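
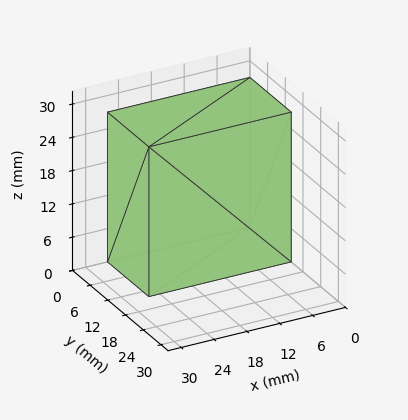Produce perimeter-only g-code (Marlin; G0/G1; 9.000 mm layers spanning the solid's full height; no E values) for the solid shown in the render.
Reading the render: the shape is a rectangular box, roughly 26 × 14 mm footprint and 27 mm tall (dimensions read to the nearest mm from the axis ticks). For the g-code, the solid's height is divided into equal slices at the stated Δz and each level perimeter traced with G1 moves after a G0 lift.

; perimeter-only toolpath
G21 ; units = mm
G90 ; absolute positioning
G28 ; home
; layer 1
G0 Z9.000
G0 X0.000 Y0.000
G1 X26.000 Y0.000
G1 X26.000 Y14.000
G1 X0.000 Y14.000
G1 X0.000 Y0.000
; layer 2
G0 Z18.000
G0 X0.000 Y0.000
G1 X26.000 Y0.000
G1 X26.000 Y14.000
G1 X0.000 Y14.000
G1 X0.000 Y0.000
; layer 3
G0 Z27.000
G0 X0.000 Y0.000
G1 X26.000 Y0.000
G1 X26.000 Y14.000
G1 X0.000 Y14.000
G1 X0.000 Y0.000
M2 ; end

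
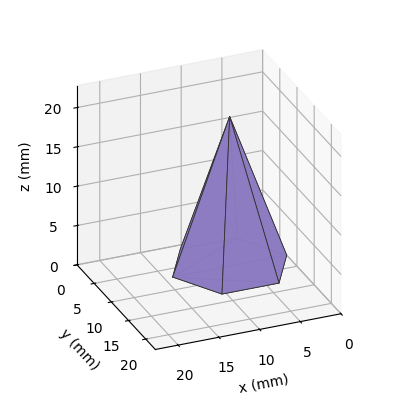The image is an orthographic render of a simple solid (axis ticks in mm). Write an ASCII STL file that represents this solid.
Reading the render: the shape is a regular 6-sided pyramid, base circumscribed radius ≈ 7 mm, apex at z ≈ 19 mm (dimensions read to the nearest mm from the axis ticks). For the STL, each face is triangulated and given an outward normal.

solid part
  facet normal 0.0000 0.0000 -1.0000
    outer loop
      vertex 3.50 13.06 0.00
      vertex 10.50 13.06 0.00
      vertex 14.00 7.00 0.00
    endloop
  endfacet
  facet normal 0.0000 0.0000 -1.0000
    outer loop
      vertex 0.00 7.00 0.00
      vertex 3.50 13.06 0.00
      vertex 14.00 7.00 0.00
    endloop
  endfacet
  facet normal 0.0000 0.0000 -1.0000
    outer loop
      vertex 3.50 0.94 0.00
      vertex 0.00 7.00 0.00
      vertex 14.00 7.00 0.00
    endloop
  endfacet
  facet normal 0.0000 0.0000 -1.0000
    outer loop
      vertex 10.50 0.94 0.00
      vertex 3.50 0.94 0.00
      vertex 14.00 7.00 0.00
    endloop
  endfacet
  facet normal 0.8250 0.4765 0.3039
    outer loop
      vertex 14.00 7.00 0.00
      vertex 10.50 13.06 0.00
      vertex 7.00 7.00 19.00
    endloop
  endfacet
  facet normal 0.0000 0.9527 0.3039
    outer loop
      vertex 10.50 13.06 0.00
      vertex 3.50 13.06 0.00
      vertex 7.00 7.00 19.00
    endloop
  endfacet
  facet normal -0.8250 0.4765 0.3039
    outer loop
      vertex 3.50 13.06 0.00
      vertex 0.00 7.00 0.00
      vertex 7.00 7.00 19.00
    endloop
  endfacet
  facet normal -0.8250 -0.4765 0.3039
    outer loop
      vertex 0.00 7.00 0.00
      vertex 3.50 0.94 0.00
      vertex 7.00 7.00 19.00
    endloop
  endfacet
  facet normal 0.0000 -0.9527 0.3039
    outer loop
      vertex 3.50 0.94 0.00
      vertex 10.50 0.94 0.00
      vertex 7.00 7.00 19.00
    endloop
  endfacet
  facet normal 0.8250 -0.4765 0.3039
    outer loop
      vertex 10.50 0.94 0.00
      vertex 14.00 7.00 0.00
      vertex 7.00 7.00 19.00
    endloop
  endfacet
endsolid part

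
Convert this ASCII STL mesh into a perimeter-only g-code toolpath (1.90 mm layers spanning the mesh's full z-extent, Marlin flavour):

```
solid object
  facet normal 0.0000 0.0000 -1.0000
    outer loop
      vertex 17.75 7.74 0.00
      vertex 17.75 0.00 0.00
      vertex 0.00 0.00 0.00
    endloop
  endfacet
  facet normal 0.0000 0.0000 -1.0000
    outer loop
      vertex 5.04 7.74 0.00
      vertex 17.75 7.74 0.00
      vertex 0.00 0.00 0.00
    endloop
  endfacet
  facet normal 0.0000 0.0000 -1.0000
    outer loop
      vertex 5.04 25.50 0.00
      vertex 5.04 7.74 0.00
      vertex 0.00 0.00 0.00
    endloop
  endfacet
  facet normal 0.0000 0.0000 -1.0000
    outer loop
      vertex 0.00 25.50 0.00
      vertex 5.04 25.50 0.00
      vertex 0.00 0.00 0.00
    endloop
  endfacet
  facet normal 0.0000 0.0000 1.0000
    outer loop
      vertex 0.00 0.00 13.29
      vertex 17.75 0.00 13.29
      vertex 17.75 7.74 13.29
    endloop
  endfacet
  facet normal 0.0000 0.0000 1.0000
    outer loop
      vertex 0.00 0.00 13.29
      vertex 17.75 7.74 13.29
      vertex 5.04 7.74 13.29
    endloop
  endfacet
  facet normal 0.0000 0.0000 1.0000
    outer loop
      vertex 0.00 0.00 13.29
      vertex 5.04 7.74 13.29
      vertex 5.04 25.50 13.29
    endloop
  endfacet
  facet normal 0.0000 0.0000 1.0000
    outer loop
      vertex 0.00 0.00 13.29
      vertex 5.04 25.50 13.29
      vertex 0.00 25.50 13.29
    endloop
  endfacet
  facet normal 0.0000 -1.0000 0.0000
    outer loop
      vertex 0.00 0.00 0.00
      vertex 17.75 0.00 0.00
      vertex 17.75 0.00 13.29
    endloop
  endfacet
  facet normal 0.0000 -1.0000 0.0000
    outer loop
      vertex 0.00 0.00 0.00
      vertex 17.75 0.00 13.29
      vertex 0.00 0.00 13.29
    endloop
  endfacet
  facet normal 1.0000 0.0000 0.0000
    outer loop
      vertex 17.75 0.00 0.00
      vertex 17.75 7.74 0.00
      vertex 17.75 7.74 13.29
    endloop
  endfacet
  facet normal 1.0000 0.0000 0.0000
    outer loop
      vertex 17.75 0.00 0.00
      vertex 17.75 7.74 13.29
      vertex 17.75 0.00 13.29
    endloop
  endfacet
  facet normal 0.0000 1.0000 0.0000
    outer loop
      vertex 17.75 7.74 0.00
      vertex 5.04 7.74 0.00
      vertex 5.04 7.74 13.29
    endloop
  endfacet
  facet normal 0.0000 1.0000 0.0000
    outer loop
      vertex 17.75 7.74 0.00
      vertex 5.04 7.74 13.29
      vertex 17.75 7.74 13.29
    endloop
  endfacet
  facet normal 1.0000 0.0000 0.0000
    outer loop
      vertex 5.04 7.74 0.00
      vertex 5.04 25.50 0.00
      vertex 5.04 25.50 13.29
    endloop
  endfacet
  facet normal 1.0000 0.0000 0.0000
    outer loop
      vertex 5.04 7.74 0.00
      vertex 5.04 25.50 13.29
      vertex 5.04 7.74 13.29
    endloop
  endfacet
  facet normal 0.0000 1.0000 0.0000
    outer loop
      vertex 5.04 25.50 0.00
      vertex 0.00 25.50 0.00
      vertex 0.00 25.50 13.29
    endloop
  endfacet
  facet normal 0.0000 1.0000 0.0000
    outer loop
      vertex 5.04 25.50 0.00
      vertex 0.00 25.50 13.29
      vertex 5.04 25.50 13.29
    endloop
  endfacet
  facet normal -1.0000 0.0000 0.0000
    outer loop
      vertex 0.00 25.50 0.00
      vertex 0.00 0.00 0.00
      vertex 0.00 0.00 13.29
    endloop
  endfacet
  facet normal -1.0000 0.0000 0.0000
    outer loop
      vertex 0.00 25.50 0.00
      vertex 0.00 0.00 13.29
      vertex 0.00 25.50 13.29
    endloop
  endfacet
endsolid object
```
; perimeter-only toolpath
G21 ; units = mm
G90 ; absolute positioning
G28 ; home
; layer 1
G0 Z1.90
G0 X0.00 Y0.00
G1 X17.75 Y0.00
G1 X17.75 Y7.74
G1 X5.04 Y7.74
G1 X5.04 Y25.50
G1 X0.00 Y25.50
G1 X0.00 Y0.00
; layer 2
G0 Z3.80
G0 X0.00 Y0.00
G1 X17.75 Y0.00
G1 X17.75 Y7.74
G1 X5.04 Y7.74
G1 X5.04 Y25.50
G1 X0.00 Y25.50
G1 X0.00 Y0.00
; layer 3
G0 Z5.70
G0 X0.00 Y0.00
G1 X17.75 Y0.00
G1 X17.75 Y7.74
G1 X5.04 Y7.74
G1 X5.04 Y25.50
G1 X0.00 Y25.50
G1 X0.00 Y0.00
; layer 4
G0 Z7.59
G0 X0.00 Y0.00
G1 X17.75 Y0.00
G1 X17.75 Y7.74
G1 X5.04 Y7.74
G1 X5.04 Y25.50
G1 X0.00 Y25.50
G1 X0.00 Y0.00
; layer 5
G0 Z9.49
G0 X0.00 Y0.00
G1 X17.75 Y0.00
G1 X17.75 Y7.74
G1 X5.04 Y7.74
G1 X5.04 Y25.50
G1 X0.00 Y25.50
G1 X0.00 Y0.00
; layer 6
G0 Z11.39
G0 X0.00 Y0.00
G1 X17.75 Y0.00
G1 X17.75 Y7.74
G1 X5.04 Y7.74
G1 X5.04 Y25.50
G1 X0.00 Y25.50
G1 X0.00 Y0.00
; layer 7
G0 Z13.29
G0 X0.00 Y0.00
G1 X17.75 Y0.00
G1 X17.75 Y7.74
G1 X5.04 Y7.74
G1 X5.04 Y25.50
G1 X0.00 Y25.50
G1 X0.00 Y0.00
M2 ; end

The solid is an L-shaped prism: outer 17.8 × 25.5 mm, arm thicknesses ≈ 7.74 mm (horizontal) and 5.04 mm (vertical), extruded 13.3 mm in z. Slicing at Δz = 1.90 mm — 7 equal slices spanning the solid's height, so layer i sits at z = i·h/7 — gives 7 non-empty perimeters. Each is a 6-segment closed polygon; G0 lifts to the layer z and rapids to the start vertex, then G1 traces the edges.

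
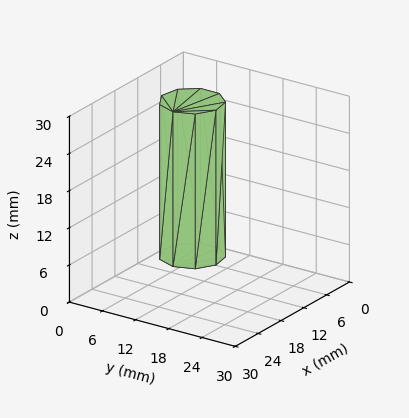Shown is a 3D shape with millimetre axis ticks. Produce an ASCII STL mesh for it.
Reading the render: the shape is a regular 9-sided prism (a cylinder approximated with 9 flat sides), circumscribed radius ≈ 5 mm, height ≈ 25 mm (dimensions read to the nearest mm from the axis ticks). For the STL, each face is triangulated and given an outward normal.

solid part
  facet normal 0.0000 0.0000 -1.0000
    outer loop
      vertex 5.868 9.924 0.000
      vertex 8.830 8.214 0.000
      vertex 10.000 5.000 0.000
    endloop
  endfacet
  facet normal 0.0000 0.0000 -1.0000
    outer loop
      vertex 2.500 9.330 0.000
      vertex 5.868 9.924 0.000
      vertex 10.000 5.000 0.000
    endloop
  endfacet
  facet normal 0.0000 0.0000 -1.0000
    outer loop
      vertex 0.302 6.710 0.000
      vertex 2.500 9.330 0.000
      vertex 10.000 5.000 0.000
    endloop
  endfacet
  facet normal 0.0000 0.0000 -1.0000
    outer loop
      vertex 0.302 3.290 0.000
      vertex 0.302 6.710 0.000
      vertex 10.000 5.000 0.000
    endloop
  endfacet
  facet normal 0.0000 0.0000 -1.0000
    outer loop
      vertex 2.500 0.670 0.000
      vertex 0.302 3.290 0.000
      vertex 10.000 5.000 0.000
    endloop
  endfacet
  facet normal 0.0000 0.0000 -1.0000
    outer loop
      vertex 5.868 0.076 0.000
      vertex 2.500 0.670 0.000
      vertex 10.000 5.000 0.000
    endloop
  endfacet
  facet normal 0.0000 0.0000 -1.0000
    outer loop
      vertex 8.830 1.786 0.000
      vertex 5.868 0.076 0.000
      vertex 10.000 5.000 0.000
    endloop
  endfacet
  facet normal 0.0000 0.0000 1.0000
    outer loop
      vertex 10.000 5.000 25.000
      vertex 8.830 8.214 25.000
      vertex 5.868 9.924 25.000
    endloop
  endfacet
  facet normal 0.0000 0.0000 1.0000
    outer loop
      vertex 10.000 5.000 25.000
      vertex 5.868 9.924 25.000
      vertex 2.500 9.330 25.000
    endloop
  endfacet
  facet normal 0.0000 0.0000 1.0000
    outer loop
      vertex 10.000 5.000 25.000
      vertex 2.500 9.330 25.000
      vertex 0.302 6.710 25.000
    endloop
  endfacet
  facet normal 0.0000 0.0000 1.0000
    outer loop
      vertex 10.000 5.000 25.000
      vertex 0.302 6.710 25.000
      vertex 0.302 3.290 25.000
    endloop
  endfacet
  facet normal 0.0000 0.0000 1.0000
    outer loop
      vertex 10.000 5.000 25.000
      vertex 0.302 3.290 25.000
      vertex 2.500 0.670 25.000
    endloop
  endfacet
  facet normal 0.0000 0.0000 1.0000
    outer loop
      vertex 10.000 5.000 25.000
      vertex 2.500 0.670 25.000
      vertex 5.868 0.076 25.000
    endloop
  endfacet
  facet normal 0.0000 0.0000 1.0000
    outer loop
      vertex 10.000 5.000 25.000
      vertex 5.868 0.076 25.000
      vertex 8.830 1.786 25.000
    endloop
  endfacet
  facet normal 0.9397 0.3421 0.0000
    outer loop
      vertex 10.000 5.000 0.000
      vertex 8.830 8.214 0.000
      vertex 8.830 8.214 25.000
    endloop
  endfacet
  facet normal 0.9397 0.3421 0.0000
    outer loop
      vertex 10.000 5.000 0.000
      vertex 8.830 8.214 25.000
      vertex 10.000 5.000 25.000
    endloop
  endfacet
  facet normal 0.5000 0.8660 0.0000
    outer loop
      vertex 8.830 8.214 0.000
      vertex 5.868 9.924 0.000
      vertex 5.868 9.924 25.000
    endloop
  endfacet
  facet normal 0.5000 0.8660 0.0000
    outer loop
      vertex 8.830 8.214 0.000
      vertex 5.868 9.924 25.000
      vertex 8.830 8.214 25.000
    endloop
  endfacet
  facet normal -0.1737 0.9848 0.0000
    outer loop
      vertex 5.868 9.924 0.000
      vertex 2.500 9.330 0.000
      vertex 2.500 9.330 25.000
    endloop
  endfacet
  facet normal -0.1737 0.9848 0.0000
    outer loop
      vertex 5.868 9.924 0.000
      vertex 2.500 9.330 25.000
      vertex 5.868 9.924 25.000
    endloop
  endfacet
  facet normal -0.7661 0.6427 0.0000
    outer loop
      vertex 2.500 9.330 0.000
      vertex 0.302 6.710 0.000
      vertex 0.302 6.710 25.000
    endloop
  endfacet
  facet normal -0.7661 0.6427 0.0000
    outer loop
      vertex 2.500 9.330 0.000
      vertex 0.302 6.710 25.000
      vertex 2.500 9.330 25.000
    endloop
  endfacet
  facet normal -1.0000 0.0000 0.0000
    outer loop
      vertex 0.302 6.710 0.000
      vertex 0.302 3.290 0.000
      vertex 0.302 3.290 25.000
    endloop
  endfacet
  facet normal -1.0000 0.0000 0.0000
    outer loop
      vertex 0.302 6.710 0.000
      vertex 0.302 3.290 25.000
      vertex 0.302 6.710 25.000
    endloop
  endfacet
  facet normal -0.7661 -0.6427 0.0000
    outer loop
      vertex 0.302 3.290 0.000
      vertex 2.500 0.670 0.000
      vertex 2.500 0.670 25.000
    endloop
  endfacet
  facet normal -0.7661 -0.6427 0.0000
    outer loop
      vertex 0.302 3.290 0.000
      vertex 2.500 0.670 25.000
      vertex 0.302 3.290 25.000
    endloop
  endfacet
  facet normal -0.1737 -0.9848 0.0000
    outer loop
      vertex 2.500 0.670 0.000
      vertex 5.868 0.076 0.000
      vertex 5.868 0.076 25.000
    endloop
  endfacet
  facet normal -0.1737 -0.9848 0.0000
    outer loop
      vertex 2.500 0.670 0.000
      vertex 5.868 0.076 25.000
      vertex 2.500 0.670 25.000
    endloop
  endfacet
  facet normal 0.5000 -0.8660 0.0000
    outer loop
      vertex 5.868 0.076 0.000
      vertex 8.830 1.786 0.000
      vertex 8.830 1.786 25.000
    endloop
  endfacet
  facet normal 0.5000 -0.8660 0.0000
    outer loop
      vertex 5.868 0.076 0.000
      vertex 8.830 1.786 25.000
      vertex 5.868 0.076 25.000
    endloop
  endfacet
  facet normal 0.9397 -0.3421 0.0000
    outer loop
      vertex 8.830 1.786 0.000
      vertex 10.000 5.000 0.000
      vertex 10.000 5.000 25.000
    endloop
  endfacet
  facet normal 0.9397 -0.3421 0.0000
    outer loop
      vertex 8.830 1.786 0.000
      vertex 10.000 5.000 25.000
      vertex 8.830 1.786 25.000
    endloop
  endfacet
endsolid part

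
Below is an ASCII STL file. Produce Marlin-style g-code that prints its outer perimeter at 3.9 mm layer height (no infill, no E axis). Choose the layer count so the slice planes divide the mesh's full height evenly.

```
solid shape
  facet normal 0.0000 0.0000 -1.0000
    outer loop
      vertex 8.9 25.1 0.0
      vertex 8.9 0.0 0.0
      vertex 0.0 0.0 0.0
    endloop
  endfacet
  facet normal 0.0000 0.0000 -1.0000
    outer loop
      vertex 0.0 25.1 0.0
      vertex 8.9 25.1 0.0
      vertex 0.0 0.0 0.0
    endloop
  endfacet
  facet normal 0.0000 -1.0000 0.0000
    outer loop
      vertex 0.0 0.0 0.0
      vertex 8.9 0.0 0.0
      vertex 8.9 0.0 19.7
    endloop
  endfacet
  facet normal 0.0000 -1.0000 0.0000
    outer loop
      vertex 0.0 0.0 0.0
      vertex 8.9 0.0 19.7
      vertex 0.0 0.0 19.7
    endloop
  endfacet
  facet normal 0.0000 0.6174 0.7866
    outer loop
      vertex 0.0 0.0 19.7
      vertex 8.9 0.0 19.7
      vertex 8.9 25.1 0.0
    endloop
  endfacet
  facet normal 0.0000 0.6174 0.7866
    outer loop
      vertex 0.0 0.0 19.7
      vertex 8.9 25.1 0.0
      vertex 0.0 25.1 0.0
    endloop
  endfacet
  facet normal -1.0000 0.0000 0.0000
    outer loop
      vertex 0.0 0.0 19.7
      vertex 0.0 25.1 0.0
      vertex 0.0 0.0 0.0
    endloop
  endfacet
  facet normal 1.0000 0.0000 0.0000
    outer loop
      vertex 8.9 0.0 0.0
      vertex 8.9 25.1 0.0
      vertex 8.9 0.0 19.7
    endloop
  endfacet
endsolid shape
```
; perimeter-only toolpath
G21 ; units = mm
G90 ; absolute positioning
G28 ; home
; layer 1
G0 Z3.9
G0 X0.0 Y0.0
G1 X8.9 Y0.0
G1 X8.9 Y20.1
G1 X0.0 Y20.1
G1 X0.0 Y0.0
; layer 2
G0 Z7.9
G0 X0.0 Y0.0
G1 X8.9 Y0.0
G1 X8.9 Y15.1
G1 X0.0 Y15.1
G1 X0.0 Y0.0
; layer 3
G0 Z11.8
G0 X0.0 Y0.0
G1 X8.9 Y0.0
G1 X8.9 Y10.0
G1 X0.0 Y10.0
G1 X0.0 Y0.0
; layer 4
G0 Z15.8
G0 X0.0 Y0.0
G1 X8.9 Y0.0
G1 X8.9 Y5.0
G1 X0.0 Y5.0
G1 X0.0 Y0.0
M2 ; end

The solid is a wedge (ramp): 8.9 × 25.1 mm base, rising to 19.7 mm along the y=0 edge and sloping linearly to z=0 at y=25.1. Slicing at Δz = 3.9 mm — 5 equal slices spanning the solid's height, so layer i sits at z = i·h/5 — gives 4 non-empty perimeters. Each is a 4-segment closed polygon; G0 lifts to the layer z and rapids to the start vertex, then G1 traces the edges. The cross-section shrinks linearly with z (the slice at the apex is degenerate and omitted).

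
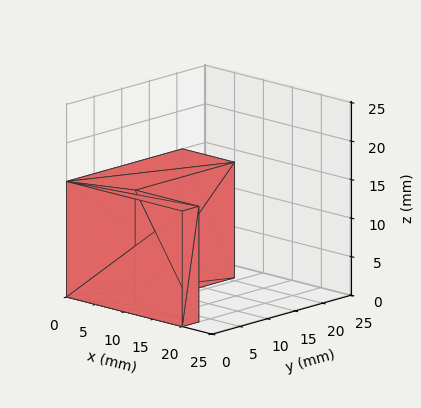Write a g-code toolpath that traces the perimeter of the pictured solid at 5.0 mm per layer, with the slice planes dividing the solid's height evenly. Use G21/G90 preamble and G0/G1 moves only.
Reading the render: the shape is an L-shaped prism: outer 20 × 21 mm, arm thicknesses ≈ 3 mm (horizontal) and 9 mm (vertical), extruded 15 mm in z (dimensions read to the nearest mm from the axis ticks). For the g-code, the solid's height is divided into equal slices at the stated Δz and each level perimeter traced with G1 moves after a G0 lift.

; perimeter-only toolpath
G21 ; units = mm
G90 ; absolute positioning
G28 ; home
; layer 1
G0 Z5.0
G0 X0.0 Y0.0
G1 X20.0 Y0.0
G1 X20.0 Y3.0
G1 X9.0 Y3.0
G1 X9.0 Y21.0
G1 X0.0 Y21.0
G1 X0.0 Y0.0
; layer 2
G0 Z10.0
G0 X0.0 Y0.0
G1 X20.0 Y0.0
G1 X20.0 Y3.0
G1 X9.0 Y3.0
G1 X9.0 Y21.0
G1 X0.0 Y21.0
G1 X0.0 Y0.0
; layer 3
G0 Z15.0
G0 X0.0 Y0.0
G1 X20.0 Y0.0
G1 X20.0 Y3.0
G1 X9.0 Y3.0
G1 X9.0 Y21.0
G1 X0.0 Y21.0
G1 X0.0 Y0.0
M2 ; end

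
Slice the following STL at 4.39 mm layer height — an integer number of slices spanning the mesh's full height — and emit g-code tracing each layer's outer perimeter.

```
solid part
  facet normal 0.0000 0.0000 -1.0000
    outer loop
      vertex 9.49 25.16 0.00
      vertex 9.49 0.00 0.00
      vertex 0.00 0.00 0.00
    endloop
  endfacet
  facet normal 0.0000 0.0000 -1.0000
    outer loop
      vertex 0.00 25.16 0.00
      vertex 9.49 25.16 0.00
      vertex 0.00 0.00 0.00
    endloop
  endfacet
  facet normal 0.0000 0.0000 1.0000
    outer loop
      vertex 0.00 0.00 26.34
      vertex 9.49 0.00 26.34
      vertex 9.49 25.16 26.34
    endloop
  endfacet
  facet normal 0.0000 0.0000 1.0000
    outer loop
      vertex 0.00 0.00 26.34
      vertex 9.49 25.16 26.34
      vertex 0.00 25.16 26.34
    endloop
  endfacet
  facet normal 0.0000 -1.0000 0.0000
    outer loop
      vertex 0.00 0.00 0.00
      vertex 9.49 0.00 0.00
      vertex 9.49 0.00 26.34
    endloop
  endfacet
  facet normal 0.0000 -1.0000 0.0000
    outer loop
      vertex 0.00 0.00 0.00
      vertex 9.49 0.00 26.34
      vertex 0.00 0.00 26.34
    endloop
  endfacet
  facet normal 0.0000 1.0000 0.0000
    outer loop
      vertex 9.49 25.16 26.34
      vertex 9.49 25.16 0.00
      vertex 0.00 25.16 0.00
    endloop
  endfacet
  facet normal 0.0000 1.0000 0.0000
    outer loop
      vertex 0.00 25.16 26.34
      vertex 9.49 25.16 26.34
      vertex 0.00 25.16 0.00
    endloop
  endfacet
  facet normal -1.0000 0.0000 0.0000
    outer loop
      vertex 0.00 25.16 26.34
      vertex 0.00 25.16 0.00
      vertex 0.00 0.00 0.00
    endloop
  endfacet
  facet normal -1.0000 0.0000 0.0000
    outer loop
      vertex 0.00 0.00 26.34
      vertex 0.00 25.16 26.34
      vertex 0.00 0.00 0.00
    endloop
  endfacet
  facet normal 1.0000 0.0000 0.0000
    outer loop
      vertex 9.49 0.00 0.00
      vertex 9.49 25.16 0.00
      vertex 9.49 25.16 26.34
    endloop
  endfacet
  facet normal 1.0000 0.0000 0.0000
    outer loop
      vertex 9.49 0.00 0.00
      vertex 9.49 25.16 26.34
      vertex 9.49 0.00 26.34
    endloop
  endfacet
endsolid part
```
; perimeter-only toolpath
G21 ; units = mm
G90 ; absolute positioning
G28 ; home
; layer 1
G0 Z4.39
G0 X0.00 Y0.00
G1 X9.49 Y0.00
G1 X9.49 Y25.16
G1 X0.00 Y25.16
G1 X0.00 Y0.00
; layer 2
G0 Z8.78
G0 X0.00 Y0.00
G1 X9.49 Y0.00
G1 X9.49 Y25.16
G1 X0.00 Y25.16
G1 X0.00 Y0.00
; layer 3
G0 Z13.17
G0 X0.00 Y0.00
G1 X9.49 Y0.00
G1 X9.49 Y25.16
G1 X0.00 Y25.16
G1 X0.00 Y0.00
; layer 4
G0 Z17.56
G0 X0.00 Y0.00
G1 X9.49 Y0.00
G1 X9.49 Y25.16
G1 X0.00 Y25.16
G1 X0.00 Y0.00
; layer 5
G0 Z21.95
G0 X0.00 Y0.00
G1 X9.49 Y0.00
G1 X9.49 Y25.16
G1 X0.00 Y25.16
G1 X0.00 Y0.00
; layer 6
G0 Z26.34
G0 X0.00 Y0.00
G1 X9.49 Y0.00
G1 X9.49 Y25.16
G1 X0.00 Y25.16
G1 X0.00 Y0.00
M2 ; end

The solid is a rectangular box, roughly 9.49 × 25.2 mm footprint and 26.3 mm tall. Slicing at Δz = 4.39 mm — 6 equal slices spanning the solid's height, so layer i sits at z = i·h/6 — gives 6 non-empty perimeters. Each is a 4-segment closed polygon; G0 lifts to the layer z and rapids to the start vertex, then G1 traces the edges.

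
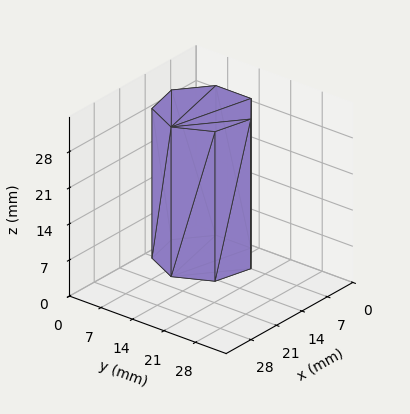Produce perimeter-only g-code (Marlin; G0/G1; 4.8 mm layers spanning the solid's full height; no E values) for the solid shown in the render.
Reading the render: the shape is a regular 7-sided prism (a cylinder approximated with 7 flat sides), circumscribed radius ≈ 9 mm, height ≈ 29 mm (dimensions read to the nearest mm from the axis ticks). For the g-code, the solid's height is divided into equal slices at the stated Δz and each level perimeter traced with G1 moves after a G0 lift.

; perimeter-only toolpath
G21 ; units = mm
G90 ; absolute positioning
G28 ; home
; layer 1
G0 Z4.8
G0 X18.0 Y9.0
G1 X14.6 Y16.0
G1 X7.0 Y17.8
G1 X0.9 Y12.9
G1 X0.9 Y5.1
G1 X7.0 Y0.2
G1 X14.6 Y2.0
G1 X18.0 Y9.0
; layer 2
G0 Z9.7
G0 X18.0 Y9.0
G1 X14.6 Y16.0
G1 X7.0 Y17.8
G1 X0.9 Y12.9
G1 X0.9 Y5.1
G1 X7.0 Y0.2
G1 X14.6 Y2.0
G1 X18.0 Y9.0
; layer 3
G0 Z14.5
G0 X18.0 Y9.0
G1 X14.6 Y16.0
G1 X7.0 Y17.8
G1 X0.9 Y12.9
G1 X0.9 Y5.1
G1 X7.0 Y0.2
G1 X14.6 Y2.0
G1 X18.0 Y9.0
; layer 4
G0 Z19.3
G0 X18.0 Y9.0
G1 X14.6 Y16.0
G1 X7.0 Y17.8
G1 X0.9 Y12.9
G1 X0.9 Y5.1
G1 X7.0 Y0.2
G1 X14.6 Y2.0
G1 X18.0 Y9.0
; layer 5
G0 Z24.2
G0 X18.0 Y9.0
G1 X14.6 Y16.0
G1 X7.0 Y17.8
G1 X0.9 Y12.9
G1 X0.9 Y5.1
G1 X7.0 Y0.2
G1 X14.6 Y2.0
G1 X18.0 Y9.0
; layer 6
G0 Z29.0
G0 X18.0 Y9.0
G1 X14.6 Y16.0
G1 X7.0 Y17.8
G1 X0.9 Y12.9
G1 X0.9 Y5.1
G1 X7.0 Y0.2
G1 X14.6 Y2.0
G1 X18.0 Y9.0
M2 ; end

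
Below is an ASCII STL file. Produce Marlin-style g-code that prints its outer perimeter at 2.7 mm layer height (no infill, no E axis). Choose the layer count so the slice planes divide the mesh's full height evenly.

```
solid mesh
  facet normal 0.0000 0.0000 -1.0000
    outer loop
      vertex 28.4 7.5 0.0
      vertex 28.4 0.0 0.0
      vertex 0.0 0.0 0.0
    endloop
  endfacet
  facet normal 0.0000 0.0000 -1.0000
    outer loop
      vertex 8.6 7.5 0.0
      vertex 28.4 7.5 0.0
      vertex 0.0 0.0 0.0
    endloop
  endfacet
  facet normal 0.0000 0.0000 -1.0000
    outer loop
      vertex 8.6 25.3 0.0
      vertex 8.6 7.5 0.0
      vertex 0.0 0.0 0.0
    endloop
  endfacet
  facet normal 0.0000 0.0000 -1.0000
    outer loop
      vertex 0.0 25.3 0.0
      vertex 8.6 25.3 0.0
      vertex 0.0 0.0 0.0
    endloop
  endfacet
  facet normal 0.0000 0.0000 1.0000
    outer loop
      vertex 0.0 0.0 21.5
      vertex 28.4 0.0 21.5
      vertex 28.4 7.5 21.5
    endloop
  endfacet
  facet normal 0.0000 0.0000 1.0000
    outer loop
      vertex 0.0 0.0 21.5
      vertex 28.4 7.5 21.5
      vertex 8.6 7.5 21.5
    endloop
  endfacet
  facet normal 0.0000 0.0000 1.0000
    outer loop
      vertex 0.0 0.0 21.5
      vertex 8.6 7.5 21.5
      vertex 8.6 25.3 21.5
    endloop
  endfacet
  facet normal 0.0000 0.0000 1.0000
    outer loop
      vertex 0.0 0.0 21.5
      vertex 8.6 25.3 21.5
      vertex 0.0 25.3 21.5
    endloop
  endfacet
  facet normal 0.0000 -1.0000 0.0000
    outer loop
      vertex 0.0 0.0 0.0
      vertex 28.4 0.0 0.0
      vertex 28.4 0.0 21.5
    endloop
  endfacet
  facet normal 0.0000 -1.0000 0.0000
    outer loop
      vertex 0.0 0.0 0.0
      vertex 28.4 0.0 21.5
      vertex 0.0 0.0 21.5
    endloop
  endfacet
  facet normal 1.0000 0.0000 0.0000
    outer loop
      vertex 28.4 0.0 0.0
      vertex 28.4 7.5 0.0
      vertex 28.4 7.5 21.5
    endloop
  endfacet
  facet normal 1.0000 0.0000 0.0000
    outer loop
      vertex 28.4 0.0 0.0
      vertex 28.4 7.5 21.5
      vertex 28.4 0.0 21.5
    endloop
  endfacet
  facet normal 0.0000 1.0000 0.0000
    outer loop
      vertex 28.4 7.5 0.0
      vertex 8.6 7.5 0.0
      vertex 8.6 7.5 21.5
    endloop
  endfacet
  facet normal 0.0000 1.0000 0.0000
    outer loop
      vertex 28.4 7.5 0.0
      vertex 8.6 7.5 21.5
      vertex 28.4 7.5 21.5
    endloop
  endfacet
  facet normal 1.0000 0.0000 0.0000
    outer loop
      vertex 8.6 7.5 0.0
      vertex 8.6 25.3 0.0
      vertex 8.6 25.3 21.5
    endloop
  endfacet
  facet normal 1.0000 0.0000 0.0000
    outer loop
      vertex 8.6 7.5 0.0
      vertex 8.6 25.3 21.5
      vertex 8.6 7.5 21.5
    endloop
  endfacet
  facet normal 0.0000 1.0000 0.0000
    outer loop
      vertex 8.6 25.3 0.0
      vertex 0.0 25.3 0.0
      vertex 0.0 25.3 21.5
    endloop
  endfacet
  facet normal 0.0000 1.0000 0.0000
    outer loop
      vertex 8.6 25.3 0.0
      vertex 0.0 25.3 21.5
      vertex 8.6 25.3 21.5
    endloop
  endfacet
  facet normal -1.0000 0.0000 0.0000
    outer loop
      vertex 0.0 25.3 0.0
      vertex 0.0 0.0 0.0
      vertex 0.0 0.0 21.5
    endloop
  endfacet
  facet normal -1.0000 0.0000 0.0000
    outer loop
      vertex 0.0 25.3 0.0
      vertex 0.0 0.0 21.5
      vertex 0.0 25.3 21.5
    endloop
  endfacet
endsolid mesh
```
; perimeter-only toolpath
G21 ; units = mm
G90 ; absolute positioning
G28 ; home
; layer 1
G0 Z2.7
G0 X0.0 Y0.0
G1 X28.4 Y0.0
G1 X28.4 Y7.5
G1 X8.6 Y7.5
G1 X8.6 Y25.3
G1 X0.0 Y25.3
G1 X0.0 Y0.0
; layer 2
G0 Z5.4
G0 X0.0 Y0.0
G1 X28.4 Y0.0
G1 X28.4 Y7.5
G1 X8.6 Y7.5
G1 X8.6 Y25.3
G1 X0.0 Y25.3
G1 X0.0 Y0.0
; layer 3
G0 Z8.1
G0 X0.0 Y0.0
G1 X28.4 Y0.0
G1 X28.4 Y7.5
G1 X8.6 Y7.5
G1 X8.6 Y25.3
G1 X0.0 Y25.3
G1 X0.0 Y0.0
; layer 4
G0 Z10.8
G0 X0.0 Y0.0
G1 X28.4 Y0.0
G1 X28.4 Y7.5
G1 X8.6 Y7.5
G1 X8.6 Y25.3
G1 X0.0 Y25.3
G1 X0.0 Y0.0
; layer 5
G0 Z13.4
G0 X0.0 Y0.0
G1 X28.4 Y0.0
G1 X28.4 Y7.5
G1 X8.6 Y7.5
G1 X8.6 Y25.3
G1 X0.0 Y25.3
G1 X0.0 Y0.0
; layer 6
G0 Z16.1
G0 X0.0 Y0.0
G1 X28.4 Y0.0
G1 X28.4 Y7.5
G1 X8.6 Y7.5
G1 X8.6 Y25.3
G1 X0.0 Y25.3
G1 X0.0 Y0.0
; layer 7
G0 Z18.8
G0 X0.0 Y0.0
G1 X28.4 Y0.0
G1 X28.4 Y7.5
G1 X8.6 Y7.5
G1 X8.6 Y25.3
G1 X0.0 Y25.3
G1 X0.0 Y0.0
; layer 8
G0 Z21.5
G0 X0.0 Y0.0
G1 X28.4 Y0.0
G1 X28.4 Y7.5
G1 X8.6 Y7.5
G1 X8.6 Y25.3
G1 X0.0 Y25.3
G1 X0.0 Y0.0
M2 ; end

The solid is an L-shaped prism: outer 28.4 × 25.3 mm, arm thicknesses ≈ 7.5 mm (horizontal) and 8.6 mm (vertical), extruded 21.5 mm in z. Slicing at Δz = 2.7 mm — 8 equal slices spanning the solid's height, so layer i sits at z = i·h/8 — gives 8 non-empty perimeters. Each is a 6-segment closed polygon; G0 lifts to the layer z and rapids to the start vertex, then G1 traces the edges.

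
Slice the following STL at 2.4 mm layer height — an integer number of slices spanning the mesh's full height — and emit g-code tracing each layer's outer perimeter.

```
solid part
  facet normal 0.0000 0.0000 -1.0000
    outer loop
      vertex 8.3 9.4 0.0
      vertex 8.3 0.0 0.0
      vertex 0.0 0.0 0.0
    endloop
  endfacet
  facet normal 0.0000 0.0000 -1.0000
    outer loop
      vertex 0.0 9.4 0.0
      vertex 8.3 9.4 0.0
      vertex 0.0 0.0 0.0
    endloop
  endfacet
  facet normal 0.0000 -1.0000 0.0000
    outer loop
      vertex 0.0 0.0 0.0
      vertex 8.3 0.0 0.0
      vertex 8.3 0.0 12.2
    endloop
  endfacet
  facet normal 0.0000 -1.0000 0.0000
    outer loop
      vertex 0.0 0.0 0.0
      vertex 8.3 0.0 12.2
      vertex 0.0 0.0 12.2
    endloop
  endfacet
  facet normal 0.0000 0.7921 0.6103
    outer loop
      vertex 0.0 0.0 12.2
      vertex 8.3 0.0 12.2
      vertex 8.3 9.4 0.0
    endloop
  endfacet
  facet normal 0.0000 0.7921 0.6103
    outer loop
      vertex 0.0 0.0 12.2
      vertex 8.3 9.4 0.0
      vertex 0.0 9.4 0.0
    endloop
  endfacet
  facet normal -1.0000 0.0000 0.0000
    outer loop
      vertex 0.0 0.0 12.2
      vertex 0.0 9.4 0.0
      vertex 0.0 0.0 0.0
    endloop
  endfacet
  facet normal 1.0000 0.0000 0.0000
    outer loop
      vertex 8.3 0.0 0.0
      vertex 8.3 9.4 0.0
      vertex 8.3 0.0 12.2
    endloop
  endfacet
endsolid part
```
; perimeter-only toolpath
G21 ; units = mm
G90 ; absolute positioning
G28 ; home
; layer 1
G0 Z2.4
G0 X0.0 Y0.0
G1 X8.3 Y0.0
G1 X8.3 Y7.5
G1 X0.0 Y7.5
G1 X0.0 Y0.0
; layer 2
G0 Z4.9
G0 X0.0 Y0.0
G1 X8.3 Y0.0
G1 X8.3 Y5.6
G1 X0.0 Y5.6
G1 X0.0 Y0.0
; layer 3
G0 Z7.3
G0 X0.0 Y0.0
G1 X8.3 Y0.0
G1 X8.3 Y3.8
G1 X0.0 Y3.8
G1 X0.0 Y0.0
; layer 4
G0 Z9.8
G0 X0.0 Y0.0
G1 X8.3 Y0.0
G1 X8.3 Y1.9
G1 X0.0 Y1.9
G1 X0.0 Y0.0
M2 ; end

The solid is a wedge (ramp): 8.3 × 9.4 mm base, rising to 12.2 mm along the y=0 edge and sloping linearly to z=0 at y=9.4. Slicing at Δz = 2.4 mm — 5 equal slices spanning the solid's height, so layer i sits at z = i·h/5 — gives 4 non-empty perimeters. Each is a 4-segment closed polygon; G0 lifts to the layer z and rapids to the start vertex, then G1 traces the edges. The cross-section shrinks linearly with z (the slice at the apex is degenerate and omitted).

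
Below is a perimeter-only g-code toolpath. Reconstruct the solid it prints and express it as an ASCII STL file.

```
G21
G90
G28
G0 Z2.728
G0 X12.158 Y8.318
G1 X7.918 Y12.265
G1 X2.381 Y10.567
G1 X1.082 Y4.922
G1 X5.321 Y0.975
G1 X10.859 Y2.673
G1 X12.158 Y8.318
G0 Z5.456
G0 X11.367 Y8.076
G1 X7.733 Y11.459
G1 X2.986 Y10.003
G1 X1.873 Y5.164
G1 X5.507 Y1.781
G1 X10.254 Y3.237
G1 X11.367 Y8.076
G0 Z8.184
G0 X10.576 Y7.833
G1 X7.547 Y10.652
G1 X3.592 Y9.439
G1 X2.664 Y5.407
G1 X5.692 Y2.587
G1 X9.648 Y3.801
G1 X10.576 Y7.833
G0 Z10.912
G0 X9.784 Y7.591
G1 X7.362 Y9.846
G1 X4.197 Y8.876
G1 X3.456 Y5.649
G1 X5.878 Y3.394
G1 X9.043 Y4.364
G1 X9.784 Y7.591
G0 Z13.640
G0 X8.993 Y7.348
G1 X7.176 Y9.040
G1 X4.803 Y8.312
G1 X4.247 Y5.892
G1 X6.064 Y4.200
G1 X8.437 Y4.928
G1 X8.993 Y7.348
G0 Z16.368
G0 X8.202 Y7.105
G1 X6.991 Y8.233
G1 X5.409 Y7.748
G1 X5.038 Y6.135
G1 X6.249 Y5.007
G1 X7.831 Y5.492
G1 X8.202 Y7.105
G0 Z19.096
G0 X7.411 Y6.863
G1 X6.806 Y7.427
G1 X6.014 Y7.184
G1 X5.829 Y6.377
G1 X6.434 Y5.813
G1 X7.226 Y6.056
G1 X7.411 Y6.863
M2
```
solid part
  facet normal 0.0000 0.0000 -1.0000
    outer loop
      vertex 1.775 11.131 0.000
      vertex 8.104 13.072 0.000
      vertex 12.949 8.561 0.000
    endloop
  endfacet
  facet normal 0.0000 0.0000 -1.0000
    outer loop
      vertex 0.291 4.679 0.000
      vertex 1.775 11.131 0.000
      vertex 12.949 8.561 0.000
    endloop
  endfacet
  facet normal 0.0000 0.0000 -1.0000
    outer loop
      vertex 5.136 0.168 0.000
      vertex 0.291 4.679 0.000
      vertex 12.949 8.561 0.000
    endloop
  endfacet
  facet normal 0.0000 0.0000 -1.0000
    outer loop
      vertex 11.465 2.109 0.000
      vertex 5.136 0.168 0.000
      vertex 12.949 8.561 0.000
    endloop
  endfacet
  facet normal 0.6591 0.7079 0.2541
    outer loop
      vertex 12.949 8.561 0.000
      vertex 8.104 13.072 0.000
      vertex 6.620 6.620 21.824
    endloop
  endfacet
  facet normal -0.2836 0.9247 0.2541
    outer loop
      vertex 8.104 13.072 0.000
      vertex 1.775 11.131 0.000
      vertex 6.620 6.620 21.824
    endloop
  endfacet
  facet normal -0.9426 0.2168 0.2541
    outer loop
      vertex 1.775 11.131 0.000
      vertex 0.291 4.679 0.000
      vertex 6.620 6.620 21.824
    endloop
  endfacet
  facet normal -0.6591 -0.7079 0.2541
    outer loop
      vertex 0.291 4.679 0.000
      vertex 5.136 0.168 0.000
      vertex 6.620 6.620 21.824
    endloop
  endfacet
  facet normal 0.2836 -0.9247 0.2541
    outer loop
      vertex 5.136 0.168 0.000
      vertex 11.465 2.109 0.000
      vertex 6.620 6.620 21.824
    endloop
  endfacet
  facet normal 0.9426 -0.2168 0.2541
    outer loop
      vertex 11.465 2.109 0.000
      vertex 12.949 8.561 0.000
      vertex 6.620 6.620 21.824
    endloop
  endfacet
endsolid part

The G0 Z moves step by Δz≈2.728 mm. The G1 loops shrink linearly with z, so the solid tapers from its base footprint up to z≈21.8. Closing with a flat bottom cap and the tapered top and triangulating gives 10 facets — a regular 6-sided pyramid, base circumscribed radius ≈ 6.62 mm, apex at z ≈ 21.8 mm.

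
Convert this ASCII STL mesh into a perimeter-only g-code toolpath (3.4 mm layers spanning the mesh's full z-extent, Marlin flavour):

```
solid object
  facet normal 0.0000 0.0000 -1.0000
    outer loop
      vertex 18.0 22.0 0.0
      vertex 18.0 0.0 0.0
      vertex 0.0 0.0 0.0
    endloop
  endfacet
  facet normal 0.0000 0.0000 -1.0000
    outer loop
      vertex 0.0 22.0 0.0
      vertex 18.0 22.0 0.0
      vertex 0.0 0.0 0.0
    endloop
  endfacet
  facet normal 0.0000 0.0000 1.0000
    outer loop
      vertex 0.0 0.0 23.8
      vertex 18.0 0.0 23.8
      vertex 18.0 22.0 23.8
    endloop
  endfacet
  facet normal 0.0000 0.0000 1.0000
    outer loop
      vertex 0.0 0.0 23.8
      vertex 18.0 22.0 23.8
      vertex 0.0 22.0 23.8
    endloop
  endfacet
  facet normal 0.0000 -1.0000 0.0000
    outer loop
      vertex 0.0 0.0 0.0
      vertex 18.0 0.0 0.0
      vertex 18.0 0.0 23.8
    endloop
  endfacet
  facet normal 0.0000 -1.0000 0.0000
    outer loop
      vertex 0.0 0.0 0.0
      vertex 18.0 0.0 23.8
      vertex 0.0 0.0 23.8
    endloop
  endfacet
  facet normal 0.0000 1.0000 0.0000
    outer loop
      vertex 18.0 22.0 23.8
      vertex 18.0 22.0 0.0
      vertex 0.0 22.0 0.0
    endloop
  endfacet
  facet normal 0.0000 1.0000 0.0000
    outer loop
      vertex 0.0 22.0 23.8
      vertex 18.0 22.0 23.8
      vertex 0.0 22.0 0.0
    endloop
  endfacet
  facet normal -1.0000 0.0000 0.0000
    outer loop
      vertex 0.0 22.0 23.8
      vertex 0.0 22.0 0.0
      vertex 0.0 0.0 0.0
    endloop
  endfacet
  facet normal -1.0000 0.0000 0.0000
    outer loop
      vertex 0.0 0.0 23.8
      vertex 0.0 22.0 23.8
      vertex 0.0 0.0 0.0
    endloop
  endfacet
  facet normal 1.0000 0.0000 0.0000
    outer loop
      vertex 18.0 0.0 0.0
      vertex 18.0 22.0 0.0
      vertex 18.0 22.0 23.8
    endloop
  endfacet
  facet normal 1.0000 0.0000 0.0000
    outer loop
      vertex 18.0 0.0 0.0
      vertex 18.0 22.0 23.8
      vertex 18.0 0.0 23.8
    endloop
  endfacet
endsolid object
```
; perimeter-only toolpath
G21 ; units = mm
G90 ; absolute positioning
G28 ; home
; layer 1
G0 Z3.4
G0 X0.0 Y0.0
G1 X18.0 Y0.0
G1 X18.0 Y22.0
G1 X0.0 Y22.0
G1 X0.0 Y0.0
; layer 2
G0 Z6.8
G0 X0.0 Y0.0
G1 X18.0 Y0.0
G1 X18.0 Y22.0
G1 X0.0 Y22.0
G1 X0.0 Y0.0
; layer 3
G0 Z10.2
G0 X0.0 Y0.0
G1 X18.0 Y0.0
G1 X18.0 Y22.0
G1 X0.0 Y22.0
G1 X0.0 Y0.0
; layer 4
G0 Z13.6
G0 X0.0 Y0.0
G1 X18.0 Y0.0
G1 X18.0 Y22.0
G1 X0.0 Y22.0
G1 X0.0 Y0.0
; layer 5
G0 Z17.0
G0 X0.0 Y0.0
G1 X18.0 Y0.0
G1 X18.0 Y22.0
G1 X0.0 Y22.0
G1 X0.0 Y0.0
; layer 6
G0 Z20.4
G0 X0.0 Y0.0
G1 X18.0 Y0.0
G1 X18.0 Y22.0
G1 X0.0 Y22.0
G1 X0.0 Y0.0
; layer 7
G0 Z23.8
G0 X0.0 Y0.0
G1 X18.0 Y0.0
G1 X18.0 Y22.0
G1 X0.0 Y22.0
G1 X0.0 Y0.0
M2 ; end

The solid is a rectangular box, roughly 18 × 22 mm footprint and 23.8 mm tall. Slicing at Δz = 3.4 mm — 7 equal slices spanning the solid's height, so layer i sits at z = i·h/7 — gives 7 non-empty perimeters. Each is a 4-segment closed polygon; G0 lifts to the layer z and rapids to the start vertex, then G1 traces the edges.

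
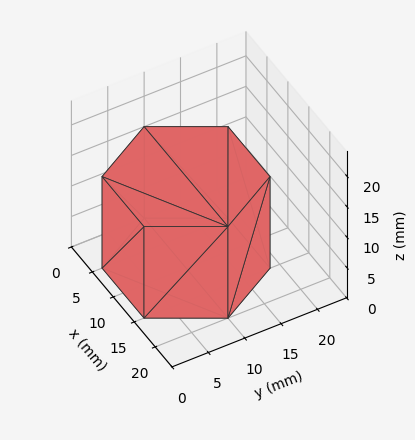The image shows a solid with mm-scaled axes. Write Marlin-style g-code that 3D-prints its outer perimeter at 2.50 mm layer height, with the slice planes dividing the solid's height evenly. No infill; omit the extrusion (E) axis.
Reading the render: the shape is a regular 6-sided prism (a cylinder approximated with 6 flat sides), circumscribed radius ≈ 10 mm, height ≈ 15 mm (dimensions read to the nearest mm from the axis ticks). For the g-code, the solid's height is divided into equal slices at the stated Δz and each level perimeter traced with G1 moves after a G0 lift.

; perimeter-only toolpath
G21 ; units = mm
G90 ; absolute positioning
G28 ; home
; layer 1
G0 Z2.50
G0 X20.00 Y10.00
G1 X15.00 Y18.66
G1 X5.00 Y18.66
G1 X0.00 Y10.00
G1 X5.00 Y1.34
G1 X15.00 Y1.34
G1 X20.00 Y10.00
; layer 2
G0 Z5.00
G0 X20.00 Y10.00
G1 X15.00 Y18.66
G1 X5.00 Y18.66
G1 X0.00 Y10.00
G1 X5.00 Y1.34
G1 X15.00 Y1.34
G1 X20.00 Y10.00
; layer 3
G0 Z7.50
G0 X20.00 Y10.00
G1 X15.00 Y18.66
G1 X5.00 Y18.66
G1 X0.00 Y10.00
G1 X5.00 Y1.34
G1 X15.00 Y1.34
G1 X20.00 Y10.00
; layer 4
G0 Z10.00
G0 X20.00 Y10.00
G1 X15.00 Y18.66
G1 X5.00 Y18.66
G1 X0.00 Y10.00
G1 X5.00 Y1.34
G1 X15.00 Y1.34
G1 X20.00 Y10.00
; layer 5
G0 Z12.50
G0 X20.00 Y10.00
G1 X15.00 Y18.66
G1 X5.00 Y18.66
G1 X0.00 Y10.00
G1 X5.00 Y1.34
G1 X15.00 Y1.34
G1 X20.00 Y10.00
; layer 6
G0 Z15.00
G0 X20.00 Y10.00
G1 X15.00 Y18.66
G1 X5.00 Y18.66
G1 X0.00 Y10.00
G1 X5.00 Y1.34
G1 X15.00 Y1.34
G1 X20.00 Y10.00
M2 ; end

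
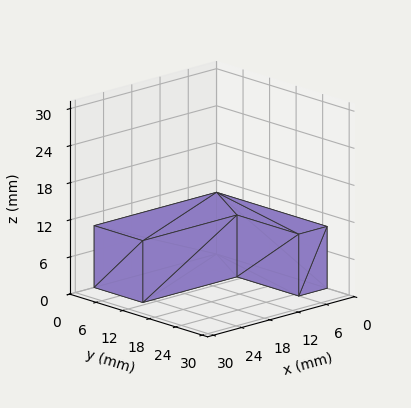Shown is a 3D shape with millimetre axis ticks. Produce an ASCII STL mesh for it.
Reading the render: the shape is an L-shaped prism: outer 26 × 25 mm, arm thicknesses ≈ 11 mm (horizontal) and 6 mm (vertical), extruded 10 mm in z (dimensions read to the nearest mm from the axis ticks). For the STL, each face is triangulated and given an outward normal.

solid part
  facet normal 0.0000 0.0000 -1.0000
    outer loop
      vertex 26.000 11.000 0.000
      vertex 26.000 0.000 0.000
      vertex 0.000 0.000 0.000
    endloop
  endfacet
  facet normal 0.0000 0.0000 -1.0000
    outer loop
      vertex 6.000 11.000 0.000
      vertex 26.000 11.000 0.000
      vertex 0.000 0.000 0.000
    endloop
  endfacet
  facet normal 0.0000 0.0000 -1.0000
    outer loop
      vertex 6.000 25.000 0.000
      vertex 6.000 11.000 0.000
      vertex 0.000 0.000 0.000
    endloop
  endfacet
  facet normal 0.0000 0.0000 -1.0000
    outer loop
      vertex 0.000 25.000 0.000
      vertex 6.000 25.000 0.000
      vertex 0.000 0.000 0.000
    endloop
  endfacet
  facet normal 0.0000 0.0000 1.0000
    outer loop
      vertex 0.000 0.000 10.000
      vertex 26.000 0.000 10.000
      vertex 26.000 11.000 10.000
    endloop
  endfacet
  facet normal 0.0000 0.0000 1.0000
    outer loop
      vertex 0.000 0.000 10.000
      vertex 26.000 11.000 10.000
      vertex 6.000 11.000 10.000
    endloop
  endfacet
  facet normal 0.0000 0.0000 1.0000
    outer loop
      vertex 0.000 0.000 10.000
      vertex 6.000 11.000 10.000
      vertex 6.000 25.000 10.000
    endloop
  endfacet
  facet normal 0.0000 0.0000 1.0000
    outer loop
      vertex 0.000 0.000 10.000
      vertex 6.000 25.000 10.000
      vertex 0.000 25.000 10.000
    endloop
  endfacet
  facet normal 0.0000 -1.0000 0.0000
    outer loop
      vertex 0.000 0.000 0.000
      vertex 26.000 0.000 0.000
      vertex 26.000 0.000 10.000
    endloop
  endfacet
  facet normal 0.0000 -1.0000 0.0000
    outer loop
      vertex 0.000 0.000 0.000
      vertex 26.000 0.000 10.000
      vertex 0.000 0.000 10.000
    endloop
  endfacet
  facet normal 1.0000 0.0000 0.0000
    outer loop
      vertex 26.000 0.000 0.000
      vertex 26.000 11.000 0.000
      vertex 26.000 11.000 10.000
    endloop
  endfacet
  facet normal 1.0000 0.0000 0.0000
    outer loop
      vertex 26.000 0.000 0.000
      vertex 26.000 11.000 10.000
      vertex 26.000 0.000 10.000
    endloop
  endfacet
  facet normal 0.0000 1.0000 0.0000
    outer loop
      vertex 26.000 11.000 0.000
      vertex 6.000 11.000 0.000
      vertex 6.000 11.000 10.000
    endloop
  endfacet
  facet normal 0.0000 1.0000 0.0000
    outer loop
      vertex 26.000 11.000 0.000
      vertex 6.000 11.000 10.000
      vertex 26.000 11.000 10.000
    endloop
  endfacet
  facet normal 1.0000 0.0000 0.0000
    outer loop
      vertex 6.000 11.000 0.000
      vertex 6.000 25.000 0.000
      vertex 6.000 25.000 10.000
    endloop
  endfacet
  facet normal 1.0000 0.0000 0.0000
    outer loop
      vertex 6.000 11.000 0.000
      vertex 6.000 25.000 10.000
      vertex 6.000 11.000 10.000
    endloop
  endfacet
  facet normal 0.0000 1.0000 0.0000
    outer loop
      vertex 6.000 25.000 0.000
      vertex 0.000 25.000 0.000
      vertex 0.000 25.000 10.000
    endloop
  endfacet
  facet normal 0.0000 1.0000 0.0000
    outer loop
      vertex 6.000 25.000 0.000
      vertex 0.000 25.000 10.000
      vertex 6.000 25.000 10.000
    endloop
  endfacet
  facet normal -1.0000 0.0000 0.0000
    outer loop
      vertex 0.000 25.000 0.000
      vertex 0.000 0.000 0.000
      vertex 0.000 0.000 10.000
    endloop
  endfacet
  facet normal -1.0000 0.0000 0.0000
    outer loop
      vertex 0.000 25.000 0.000
      vertex 0.000 0.000 10.000
      vertex 0.000 25.000 10.000
    endloop
  endfacet
endsolid part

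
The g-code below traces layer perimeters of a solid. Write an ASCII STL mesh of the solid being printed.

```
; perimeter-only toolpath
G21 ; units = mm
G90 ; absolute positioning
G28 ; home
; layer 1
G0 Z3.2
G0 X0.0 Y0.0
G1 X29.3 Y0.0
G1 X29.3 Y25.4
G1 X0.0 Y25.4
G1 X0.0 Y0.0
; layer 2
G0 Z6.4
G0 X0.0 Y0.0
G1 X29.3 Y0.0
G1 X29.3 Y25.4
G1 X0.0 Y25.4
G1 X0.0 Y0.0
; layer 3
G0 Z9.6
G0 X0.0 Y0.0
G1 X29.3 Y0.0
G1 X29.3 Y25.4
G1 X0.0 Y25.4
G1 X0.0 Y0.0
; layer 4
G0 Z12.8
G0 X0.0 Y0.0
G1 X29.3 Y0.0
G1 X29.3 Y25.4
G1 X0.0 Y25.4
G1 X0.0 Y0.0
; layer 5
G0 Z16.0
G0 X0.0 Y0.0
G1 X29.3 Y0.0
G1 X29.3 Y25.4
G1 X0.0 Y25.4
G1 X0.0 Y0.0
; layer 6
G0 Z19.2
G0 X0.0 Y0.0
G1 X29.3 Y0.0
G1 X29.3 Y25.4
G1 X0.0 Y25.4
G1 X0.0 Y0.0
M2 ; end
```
solid part
  facet normal 0.0000 0.0000 -1.0000
    outer loop
      vertex 29.3 25.4 0.0
      vertex 29.3 0.0 0.0
      vertex 0.0 0.0 0.0
    endloop
  endfacet
  facet normal 0.0000 0.0000 -1.0000
    outer loop
      vertex 0.0 25.4 0.0
      vertex 29.3 25.4 0.0
      vertex 0.0 0.0 0.0
    endloop
  endfacet
  facet normal 0.0000 0.0000 1.0000
    outer loop
      vertex 0.0 0.0 19.2
      vertex 29.3 0.0 19.2
      vertex 29.3 25.4 19.2
    endloop
  endfacet
  facet normal 0.0000 0.0000 1.0000
    outer loop
      vertex 0.0 0.0 19.2
      vertex 29.3 25.4 19.2
      vertex 0.0 25.4 19.2
    endloop
  endfacet
  facet normal 0.0000 -1.0000 0.0000
    outer loop
      vertex 0.0 0.0 0.0
      vertex 29.3 0.0 0.0
      vertex 29.3 0.0 19.2
    endloop
  endfacet
  facet normal 0.0000 -1.0000 0.0000
    outer loop
      vertex 0.0 0.0 0.0
      vertex 29.3 0.0 19.2
      vertex 0.0 0.0 19.2
    endloop
  endfacet
  facet normal 0.0000 1.0000 0.0000
    outer loop
      vertex 29.3 25.4 19.2
      vertex 29.3 25.4 0.0
      vertex 0.0 25.4 0.0
    endloop
  endfacet
  facet normal 0.0000 1.0000 0.0000
    outer loop
      vertex 0.0 25.4 19.2
      vertex 29.3 25.4 19.2
      vertex 0.0 25.4 0.0
    endloop
  endfacet
  facet normal -1.0000 0.0000 0.0000
    outer loop
      vertex 0.0 25.4 19.2
      vertex 0.0 25.4 0.0
      vertex 0.0 0.0 0.0
    endloop
  endfacet
  facet normal -1.0000 0.0000 0.0000
    outer loop
      vertex 0.0 0.0 19.2
      vertex 0.0 25.4 19.2
      vertex 0.0 0.0 0.0
    endloop
  endfacet
  facet normal 1.0000 0.0000 0.0000
    outer loop
      vertex 29.3 0.0 0.0
      vertex 29.3 25.4 0.0
      vertex 29.3 25.4 19.2
    endloop
  endfacet
  facet normal 1.0000 0.0000 0.0000
    outer loop
      vertex 29.3 0.0 0.0
      vertex 29.3 25.4 19.2
      vertex 29.3 0.0 19.2
    endloop
  endfacet
endsolid part

The G0 Z moves step by Δz≈3.2 mm. Every layer's G1 loop is the same polygon, so the solid is a straight extrusion of it from z=0 to z≈19.2. Closing with flat bottom and top caps and triangulating gives 12 facets — a rectangular box, roughly 29.3 × 25.4 mm footprint and 19.2 mm tall.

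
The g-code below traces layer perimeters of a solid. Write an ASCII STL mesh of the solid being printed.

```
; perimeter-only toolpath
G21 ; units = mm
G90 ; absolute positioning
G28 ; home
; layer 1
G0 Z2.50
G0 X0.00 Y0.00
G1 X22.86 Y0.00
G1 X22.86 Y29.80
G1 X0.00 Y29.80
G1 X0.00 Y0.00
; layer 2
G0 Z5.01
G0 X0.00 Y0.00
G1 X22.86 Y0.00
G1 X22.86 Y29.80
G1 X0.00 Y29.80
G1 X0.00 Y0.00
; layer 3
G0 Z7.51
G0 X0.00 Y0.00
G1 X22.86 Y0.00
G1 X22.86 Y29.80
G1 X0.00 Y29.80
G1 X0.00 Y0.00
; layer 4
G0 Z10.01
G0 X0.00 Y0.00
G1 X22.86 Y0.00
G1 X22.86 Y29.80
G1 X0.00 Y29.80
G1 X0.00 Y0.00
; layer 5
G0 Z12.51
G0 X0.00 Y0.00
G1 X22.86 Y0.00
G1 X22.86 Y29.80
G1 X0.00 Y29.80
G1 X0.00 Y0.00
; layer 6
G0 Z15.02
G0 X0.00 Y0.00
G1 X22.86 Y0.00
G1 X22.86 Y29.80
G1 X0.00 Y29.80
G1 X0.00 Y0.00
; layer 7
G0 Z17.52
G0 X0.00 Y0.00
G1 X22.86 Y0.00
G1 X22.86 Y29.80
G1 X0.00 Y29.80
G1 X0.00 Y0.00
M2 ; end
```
solid part
  facet normal 0.0000 0.0000 -1.0000
    outer loop
      vertex 22.86 29.80 0.00
      vertex 22.86 0.00 0.00
      vertex 0.00 0.00 0.00
    endloop
  endfacet
  facet normal 0.0000 0.0000 -1.0000
    outer loop
      vertex 0.00 29.80 0.00
      vertex 22.86 29.80 0.00
      vertex 0.00 0.00 0.00
    endloop
  endfacet
  facet normal 0.0000 0.0000 1.0000
    outer loop
      vertex 0.00 0.00 17.52
      vertex 22.86 0.00 17.52
      vertex 22.86 29.80 17.52
    endloop
  endfacet
  facet normal 0.0000 0.0000 1.0000
    outer loop
      vertex 0.00 0.00 17.52
      vertex 22.86 29.80 17.52
      vertex 0.00 29.80 17.52
    endloop
  endfacet
  facet normal 0.0000 -1.0000 0.0000
    outer loop
      vertex 0.00 0.00 0.00
      vertex 22.86 0.00 0.00
      vertex 22.86 0.00 17.52
    endloop
  endfacet
  facet normal 0.0000 -1.0000 0.0000
    outer loop
      vertex 0.00 0.00 0.00
      vertex 22.86 0.00 17.52
      vertex 0.00 0.00 17.52
    endloop
  endfacet
  facet normal 0.0000 1.0000 0.0000
    outer loop
      vertex 22.86 29.80 17.52
      vertex 22.86 29.80 0.00
      vertex 0.00 29.80 0.00
    endloop
  endfacet
  facet normal 0.0000 1.0000 0.0000
    outer loop
      vertex 0.00 29.80 17.52
      vertex 22.86 29.80 17.52
      vertex 0.00 29.80 0.00
    endloop
  endfacet
  facet normal -1.0000 0.0000 0.0000
    outer loop
      vertex 0.00 29.80 17.52
      vertex 0.00 29.80 0.00
      vertex 0.00 0.00 0.00
    endloop
  endfacet
  facet normal -1.0000 0.0000 0.0000
    outer loop
      vertex 0.00 0.00 17.52
      vertex 0.00 29.80 17.52
      vertex 0.00 0.00 0.00
    endloop
  endfacet
  facet normal 1.0000 0.0000 0.0000
    outer loop
      vertex 22.86 0.00 0.00
      vertex 22.86 29.80 0.00
      vertex 22.86 29.80 17.52
    endloop
  endfacet
  facet normal 1.0000 0.0000 0.0000
    outer loop
      vertex 22.86 0.00 0.00
      vertex 22.86 29.80 17.52
      vertex 22.86 0.00 17.52
    endloop
  endfacet
endsolid part

The G0 Z moves step by Δz≈2.50 mm. Every layer's G1 loop is the same polygon, so the solid is a straight extrusion of it from z=0 to z≈17.5. Closing with flat bottom and top caps and triangulating gives 12 facets — a rectangular box, roughly 22.9 × 29.8 mm footprint and 17.5 mm tall.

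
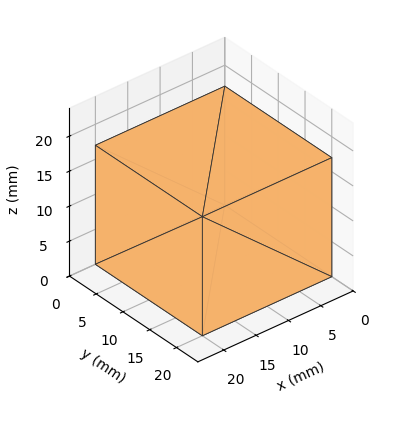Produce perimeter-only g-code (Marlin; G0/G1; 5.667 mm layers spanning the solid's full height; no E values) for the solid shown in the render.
Reading the render: the shape is a rectangular box, roughly 20 × 20 mm footprint and 17 mm tall (dimensions read to the nearest mm from the axis ticks). For the g-code, the solid's height is divided into equal slices at the stated Δz and each level perimeter traced with G1 moves after a G0 lift.

; perimeter-only toolpath
G21 ; units = mm
G90 ; absolute positioning
G28 ; home
; layer 1
G0 Z5.667
G0 X0.000 Y0.000
G1 X20.000 Y0.000
G1 X20.000 Y20.000
G1 X0.000 Y20.000
G1 X0.000 Y0.000
; layer 2
G0 Z11.333
G0 X0.000 Y0.000
G1 X20.000 Y0.000
G1 X20.000 Y20.000
G1 X0.000 Y20.000
G1 X0.000 Y0.000
; layer 3
G0 Z17.000
G0 X0.000 Y0.000
G1 X20.000 Y0.000
G1 X20.000 Y20.000
G1 X0.000 Y20.000
G1 X0.000 Y0.000
M2 ; end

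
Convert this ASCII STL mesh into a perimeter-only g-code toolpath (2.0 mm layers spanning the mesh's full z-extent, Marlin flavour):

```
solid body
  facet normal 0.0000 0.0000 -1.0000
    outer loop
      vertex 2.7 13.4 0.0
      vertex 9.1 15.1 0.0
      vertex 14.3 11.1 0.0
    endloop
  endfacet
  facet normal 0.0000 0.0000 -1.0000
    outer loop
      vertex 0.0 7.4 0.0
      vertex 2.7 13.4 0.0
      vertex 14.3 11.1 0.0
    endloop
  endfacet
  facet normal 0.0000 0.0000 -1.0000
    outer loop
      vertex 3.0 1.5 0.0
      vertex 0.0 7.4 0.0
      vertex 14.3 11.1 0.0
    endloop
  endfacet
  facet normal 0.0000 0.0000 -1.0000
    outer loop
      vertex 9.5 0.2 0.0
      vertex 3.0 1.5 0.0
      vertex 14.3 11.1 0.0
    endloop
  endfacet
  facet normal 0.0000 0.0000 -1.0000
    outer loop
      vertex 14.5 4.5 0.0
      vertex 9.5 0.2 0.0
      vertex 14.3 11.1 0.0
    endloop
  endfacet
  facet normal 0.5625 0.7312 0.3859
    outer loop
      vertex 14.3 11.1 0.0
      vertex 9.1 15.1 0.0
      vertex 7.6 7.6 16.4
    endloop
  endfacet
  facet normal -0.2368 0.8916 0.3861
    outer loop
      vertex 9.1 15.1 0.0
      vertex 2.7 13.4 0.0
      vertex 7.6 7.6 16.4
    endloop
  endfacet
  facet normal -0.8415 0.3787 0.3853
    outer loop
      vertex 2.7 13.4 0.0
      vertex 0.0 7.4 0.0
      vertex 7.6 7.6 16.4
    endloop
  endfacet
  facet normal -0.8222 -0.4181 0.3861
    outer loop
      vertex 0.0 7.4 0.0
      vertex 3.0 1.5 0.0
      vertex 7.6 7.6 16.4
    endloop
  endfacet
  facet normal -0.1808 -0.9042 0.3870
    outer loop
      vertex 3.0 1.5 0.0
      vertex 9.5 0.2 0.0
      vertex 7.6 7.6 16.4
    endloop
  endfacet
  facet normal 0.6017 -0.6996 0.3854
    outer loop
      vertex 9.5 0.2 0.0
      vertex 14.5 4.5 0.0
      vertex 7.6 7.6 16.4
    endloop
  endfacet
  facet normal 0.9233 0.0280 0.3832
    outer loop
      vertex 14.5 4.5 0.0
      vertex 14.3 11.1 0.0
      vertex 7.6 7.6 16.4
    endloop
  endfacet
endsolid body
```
; perimeter-only toolpath
G21 ; units = mm
G90 ; absolute positioning
G28 ; home
; layer 1
G0 Z2.0
G0 X13.5 Y10.7
G1 X8.9 Y14.2
G1 X3.3 Y12.7
G1 X0.9 Y7.4
G1 X3.6 Y2.3
G1 X9.3 Y1.1
G1 X13.6 Y4.9
G1 X13.5 Y10.7
; layer 2
G0 Z4.1
G0 X12.6 Y10.2
G1 X8.7 Y13.2
G1 X3.9 Y12.0
G1 X1.9 Y7.5
G1 X4.2 Y3.0
G1 X9.0 Y2.0
G1 X12.8 Y5.3
G1 X12.6 Y10.2
; layer 3
G0 Z6.1
G0 X11.8 Y9.8
G1 X8.5 Y12.3
G1 X4.5 Y11.2
G1 X2.8 Y7.5
G1 X4.7 Y3.8
G1 X8.8 Y3.0
G1 X11.9 Y5.7
G1 X11.8 Y9.8
; layer 4
G0 Z8.2
G0 X10.9 Y9.3
G1 X8.3 Y11.3
G1 X5.2 Y10.5
G1 X3.8 Y7.5
G1 X5.3 Y4.5
G1 X8.6 Y3.9
G1 X11.1 Y6.0
G1 X10.9 Y9.3
; layer 5
G0 Z10.2
G0 X10.1 Y8.9
G1 X8.2 Y10.4
G1 X5.8 Y9.8
G1 X4.8 Y7.5
G1 X5.9 Y5.3
G1 X8.3 Y4.8
G1 X10.2 Y6.4
G1 X10.1 Y8.9
; layer 6
G0 Z12.3
G0 X9.3 Y8.5
G1 X8.0 Y9.5
G1 X6.4 Y9.0
G1 X5.7 Y7.5
G1 X6.4 Y6.1
G1 X8.1 Y5.7
G1 X9.3 Y6.8
G1 X9.3 Y8.5
; layer 7
G0 Z14.3
G0 X8.4 Y8.0
G1 X7.8 Y8.5
G1 X7.0 Y8.3
G1 X6.6 Y7.6
G1 X7.0 Y6.8
G1 X7.8 Y6.7
G1 X8.5 Y7.2
G1 X8.4 Y8.0
M2 ; end

The solid is a regular 7-sided pyramid, base circumscribed radius ≈ 7.6 mm, apex at z ≈ 16.4 mm. Slicing at Δz = 2.0 mm — 8 equal slices spanning the solid's height, so layer i sits at z = i·h/8 — gives 7 non-empty perimeters. Each is a 7-segment closed polygon; G0 lifts to the layer z and rapids to the start vertex, then G1 traces the edges. The cross-section shrinks linearly with z (the slice at the apex is degenerate and omitted).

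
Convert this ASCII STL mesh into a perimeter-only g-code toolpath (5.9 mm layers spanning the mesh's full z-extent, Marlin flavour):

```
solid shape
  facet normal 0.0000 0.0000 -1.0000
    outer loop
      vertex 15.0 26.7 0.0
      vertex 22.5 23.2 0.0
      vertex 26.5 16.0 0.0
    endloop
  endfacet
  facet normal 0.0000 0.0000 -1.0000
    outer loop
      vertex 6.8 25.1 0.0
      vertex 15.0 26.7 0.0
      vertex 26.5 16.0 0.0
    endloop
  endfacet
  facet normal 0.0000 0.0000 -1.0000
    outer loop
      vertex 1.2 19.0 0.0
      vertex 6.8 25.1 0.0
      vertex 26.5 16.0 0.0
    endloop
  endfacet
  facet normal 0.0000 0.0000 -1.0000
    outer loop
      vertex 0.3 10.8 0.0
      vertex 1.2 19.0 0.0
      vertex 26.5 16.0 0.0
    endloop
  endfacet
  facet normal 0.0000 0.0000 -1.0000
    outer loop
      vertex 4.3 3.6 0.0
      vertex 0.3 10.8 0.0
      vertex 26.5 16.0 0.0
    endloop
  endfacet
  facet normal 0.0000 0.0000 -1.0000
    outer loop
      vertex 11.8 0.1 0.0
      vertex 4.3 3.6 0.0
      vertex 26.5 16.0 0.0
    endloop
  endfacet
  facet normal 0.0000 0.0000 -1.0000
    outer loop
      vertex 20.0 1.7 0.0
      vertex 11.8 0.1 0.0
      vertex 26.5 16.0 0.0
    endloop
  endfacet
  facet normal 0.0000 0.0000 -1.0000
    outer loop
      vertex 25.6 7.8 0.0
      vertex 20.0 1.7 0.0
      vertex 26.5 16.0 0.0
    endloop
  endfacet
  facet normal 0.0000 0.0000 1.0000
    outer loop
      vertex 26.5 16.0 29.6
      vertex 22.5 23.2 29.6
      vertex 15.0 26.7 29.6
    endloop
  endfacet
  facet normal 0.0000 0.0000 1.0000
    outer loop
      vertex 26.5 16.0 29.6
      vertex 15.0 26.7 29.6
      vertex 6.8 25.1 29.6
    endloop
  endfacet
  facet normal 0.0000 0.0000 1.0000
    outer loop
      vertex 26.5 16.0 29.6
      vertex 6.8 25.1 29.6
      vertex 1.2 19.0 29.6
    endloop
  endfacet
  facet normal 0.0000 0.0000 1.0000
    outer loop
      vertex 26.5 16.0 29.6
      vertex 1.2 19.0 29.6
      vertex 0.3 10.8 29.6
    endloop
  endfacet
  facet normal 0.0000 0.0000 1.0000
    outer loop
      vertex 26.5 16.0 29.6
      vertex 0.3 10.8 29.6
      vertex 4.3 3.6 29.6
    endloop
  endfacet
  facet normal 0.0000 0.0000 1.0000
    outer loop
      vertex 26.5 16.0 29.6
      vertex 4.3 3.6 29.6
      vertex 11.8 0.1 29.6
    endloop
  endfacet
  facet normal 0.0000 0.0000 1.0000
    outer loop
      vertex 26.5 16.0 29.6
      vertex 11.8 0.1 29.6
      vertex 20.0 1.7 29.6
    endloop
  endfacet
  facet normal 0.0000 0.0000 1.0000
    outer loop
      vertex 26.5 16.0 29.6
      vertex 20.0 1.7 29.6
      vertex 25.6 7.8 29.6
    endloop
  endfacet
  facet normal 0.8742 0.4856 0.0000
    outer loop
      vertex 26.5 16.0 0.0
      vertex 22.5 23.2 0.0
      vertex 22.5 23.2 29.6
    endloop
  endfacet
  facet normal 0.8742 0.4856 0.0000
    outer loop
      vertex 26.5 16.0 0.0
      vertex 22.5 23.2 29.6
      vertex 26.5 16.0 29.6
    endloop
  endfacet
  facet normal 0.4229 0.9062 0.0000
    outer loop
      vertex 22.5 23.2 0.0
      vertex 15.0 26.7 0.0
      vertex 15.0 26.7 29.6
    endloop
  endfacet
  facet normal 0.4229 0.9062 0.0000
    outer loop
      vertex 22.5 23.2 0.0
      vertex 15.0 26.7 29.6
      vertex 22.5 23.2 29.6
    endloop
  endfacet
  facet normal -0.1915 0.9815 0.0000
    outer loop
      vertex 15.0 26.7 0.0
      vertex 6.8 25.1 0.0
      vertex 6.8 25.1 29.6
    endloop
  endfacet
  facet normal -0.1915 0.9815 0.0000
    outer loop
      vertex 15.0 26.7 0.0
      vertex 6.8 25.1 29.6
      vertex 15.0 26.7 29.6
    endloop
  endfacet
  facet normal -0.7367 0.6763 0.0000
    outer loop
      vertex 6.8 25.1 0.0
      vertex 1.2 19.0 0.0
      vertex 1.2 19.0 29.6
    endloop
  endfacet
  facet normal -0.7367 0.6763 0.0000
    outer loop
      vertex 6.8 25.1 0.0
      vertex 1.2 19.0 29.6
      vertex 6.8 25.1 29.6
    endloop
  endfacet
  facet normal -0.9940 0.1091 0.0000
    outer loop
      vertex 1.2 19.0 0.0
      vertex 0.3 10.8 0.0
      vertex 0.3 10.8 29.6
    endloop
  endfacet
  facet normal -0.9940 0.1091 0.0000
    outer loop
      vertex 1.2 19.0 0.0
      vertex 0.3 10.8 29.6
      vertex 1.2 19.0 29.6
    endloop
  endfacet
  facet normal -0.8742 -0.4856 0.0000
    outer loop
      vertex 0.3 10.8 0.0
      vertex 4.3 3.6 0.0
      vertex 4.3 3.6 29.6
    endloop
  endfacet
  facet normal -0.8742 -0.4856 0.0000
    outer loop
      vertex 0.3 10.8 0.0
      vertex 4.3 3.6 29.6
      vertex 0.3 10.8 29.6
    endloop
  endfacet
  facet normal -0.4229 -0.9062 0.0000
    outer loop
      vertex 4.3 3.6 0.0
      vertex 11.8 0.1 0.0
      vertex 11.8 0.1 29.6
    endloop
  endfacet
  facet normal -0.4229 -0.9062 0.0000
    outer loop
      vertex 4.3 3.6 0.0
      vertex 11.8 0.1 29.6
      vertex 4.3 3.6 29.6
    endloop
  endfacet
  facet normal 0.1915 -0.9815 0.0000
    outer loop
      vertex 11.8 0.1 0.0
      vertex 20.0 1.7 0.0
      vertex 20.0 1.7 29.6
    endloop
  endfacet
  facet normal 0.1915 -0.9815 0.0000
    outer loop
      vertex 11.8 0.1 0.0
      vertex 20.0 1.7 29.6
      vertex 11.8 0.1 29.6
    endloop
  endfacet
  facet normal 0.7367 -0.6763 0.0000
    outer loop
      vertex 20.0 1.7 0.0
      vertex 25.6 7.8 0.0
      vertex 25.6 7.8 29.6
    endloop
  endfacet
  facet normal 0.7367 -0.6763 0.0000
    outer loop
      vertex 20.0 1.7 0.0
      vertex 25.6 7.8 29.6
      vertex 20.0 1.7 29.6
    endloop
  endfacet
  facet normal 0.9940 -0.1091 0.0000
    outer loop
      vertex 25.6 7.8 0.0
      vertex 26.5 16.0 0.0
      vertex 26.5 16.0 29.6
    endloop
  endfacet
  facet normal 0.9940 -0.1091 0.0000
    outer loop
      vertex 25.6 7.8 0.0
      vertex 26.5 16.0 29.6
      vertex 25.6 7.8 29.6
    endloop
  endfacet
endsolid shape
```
; perimeter-only toolpath
G21 ; units = mm
G90 ; absolute positioning
G28 ; home
; layer 1
G0 Z5.9
G0 X26.5 Y16.0
G1 X22.5 Y23.2
G1 X15.0 Y26.7
G1 X6.8 Y25.1
G1 X1.2 Y19.0
G1 X0.3 Y10.8
G1 X4.3 Y3.6
G1 X11.8 Y0.1
G1 X20.0 Y1.7
G1 X25.6 Y7.8
G1 X26.5 Y16.0
; layer 2
G0 Z11.8
G0 X26.5 Y16.0
G1 X22.5 Y23.2
G1 X15.0 Y26.7
G1 X6.8 Y25.1
G1 X1.2 Y19.0
G1 X0.3 Y10.8
G1 X4.3 Y3.6
G1 X11.8 Y0.1
G1 X20.0 Y1.7
G1 X25.6 Y7.8
G1 X26.5 Y16.0
; layer 3
G0 Z17.8
G0 X26.5 Y16.0
G1 X22.5 Y23.2
G1 X15.0 Y26.7
G1 X6.8 Y25.1
G1 X1.2 Y19.0
G1 X0.3 Y10.8
G1 X4.3 Y3.6
G1 X11.8 Y0.1
G1 X20.0 Y1.7
G1 X25.6 Y7.8
G1 X26.5 Y16.0
; layer 4
G0 Z23.7
G0 X26.5 Y16.0
G1 X22.5 Y23.2
G1 X15.0 Y26.7
G1 X6.8 Y25.1
G1 X1.2 Y19.0
G1 X0.3 Y10.8
G1 X4.3 Y3.6
G1 X11.8 Y0.1
G1 X20.0 Y1.7
G1 X25.6 Y7.8
G1 X26.5 Y16.0
; layer 5
G0 Z29.6
G0 X26.5 Y16.0
G1 X22.5 Y23.2
G1 X15.0 Y26.7
G1 X6.8 Y25.1
G1 X1.2 Y19.0
G1 X0.3 Y10.8
G1 X4.3 Y3.6
G1 X11.8 Y0.1
G1 X20.0 Y1.7
G1 X25.6 Y7.8
G1 X26.5 Y16.0
M2 ; end

The solid is a regular 10-sided prism (a cylinder approximated with 10 flat sides), circumscribed radius ≈ 13.4 mm, height ≈ 29.6 mm. Slicing at Δz = 5.9 mm — 5 equal slices spanning the solid's height, so layer i sits at z = i·h/5 — gives 5 non-empty perimeters. Each is a 10-segment closed polygon; G0 lifts to the layer z and rapids to the start vertex, then G1 traces the edges.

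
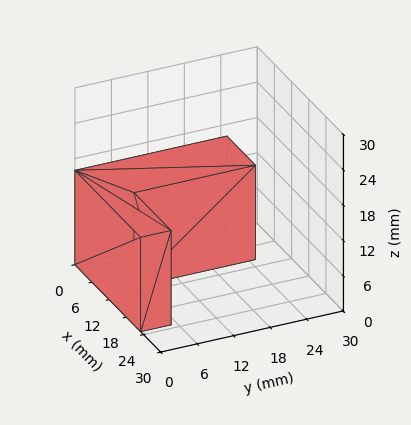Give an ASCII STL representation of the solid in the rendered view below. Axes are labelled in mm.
Reading the render: the shape is an L-shaped prism: outer 23 × 25 mm, arm thicknesses ≈ 5 mm (horizontal) and 10 mm (vertical), extruded 16 mm in z (dimensions read to the nearest mm from the axis ticks). For the STL, each face is triangulated and given an outward normal.

solid part
  facet normal 0.0000 0.0000 -1.0000
    outer loop
      vertex 23.0 5.0 0.0
      vertex 23.0 0.0 0.0
      vertex 0.0 0.0 0.0
    endloop
  endfacet
  facet normal 0.0000 0.0000 -1.0000
    outer loop
      vertex 10.0 5.0 0.0
      vertex 23.0 5.0 0.0
      vertex 0.0 0.0 0.0
    endloop
  endfacet
  facet normal 0.0000 0.0000 -1.0000
    outer loop
      vertex 10.0 25.0 0.0
      vertex 10.0 5.0 0.0
      vertex 0.0 0.0 0.0
    endloop
  endfacet
  facet normal 0.0000 0.0000 -1.0000
    outer loop
      vertex 0.0 25.0 0.0
      vertex 10.0 25.0 0.0
      vertex 0.0 0.0 0.0
    endloop
  endfacet
  facet normal 0.0000 0.0000 1.0000
    outer loop
      vertex 0.0 0.0 16.0
      vertex 23.0 0.0 16.0
      vertex 23.0 5.0 16.0
    endloop
  endfacet
  facet normal 0.0000 0.0000 1.0000
    outer loop
      vertex 0.0 0.0 16.0
      vertex 23.0 5.0 16.0
      vertex 10.0 5.0 16.0
    endloop
  endfacet
  facet normal 0.0000 0.0000 1.0000
    outer loop
      vertex 0.0 0.0 16.0
      vertex 10.0 5.0 16.0
      vertex 10.0 25.0 16.0
    endloop
  endfacet
  facet normal 0.0000 0.0000 1.0000
    outer loop
      vertex 0.0 0.0 16.0
      vertex 10.0 25.0 16.0
      vertex 0.0 25.0 16.0
    endloop
  endfacet
  facet normal 0.0000 -1.0000 0.0000
    outer loop
      vertex 0.0 0.0 0.0
      vertex 23.0 0.0 0.0
      vertex 23.0 0.0 16.0
    endloop
  endfacet
  facet normal 0.0000 -1.0000 0.0000
    outer loop
      vertex 0.0 0.0 0.0
      vertex 23.0 0.0 16.0
      vertex 0.0 0.0 16.0
    endloop
  endfacet
  facet normal 1.0000 0.0000 0.0000
    outer loop
      vertex 23.0 0.0 0.0
      vertex 23.0 5.0 0.0
      vertex 23.0 5.0 16.0
    endloop
  endfacet
  facet normal 1.0000 0.0000 0.0000
    outer loop
      vertex 23.0 0.0 0.0
      vertex 23.0 5.0 16.0
      vertex 23.0 0.0 16.0
    endloop
  endfacet
  facet normal 0.0000 1.0000 0.0000
    outer loop
      vertex 23.0 5.0 0.0
      vertex 10.0 5.0 0.0
      vertex 10.0 5.0 16.0
    endloop
  endfacet
  facet normal 0.0000 1.0000 0.0000
    outer loop
      vertex 23.0 5.0 0.0
      vertex 10.0 5.0 16.0
      vertex 23.0 5.0 16.0
    endloop
  endfacet
  facet normal 1.0000 0.0000 0.0000
    outer loop
      vertex 10.0 5.0 0.0
      vertex 10.0 25.0 0.0
      vertex 10.0 25.0 16.0
    endloop
  endfacet
  facet normal 1.0000 0.0000 0.0000
    outer loop
      vertex 10.0 5.0 0.0
      vertex 10.0 25.0 16.0
      vertex 10.0 5.0 16.0
    endloop
  endfacet
  facet normal 0.0000 1.0000 0.0000
    outer loop
      vertex 10.0 25.0 0.0
      vertex 0.0 25.0 0.0
      vertex 0.0 25.0 16.0
    endloop
  endfacet
  facet normal 0.0000 1.0000 0.0000
    outer loop
      vertex 10.0 25.0 0.0
      vertex 0.0 25.0 16.0
      vertex 10.0 25.0 16.0
    endloop
  endfacet
  facet normal -1.0000 0.0000 0.0000
    outer loop
      vertex 0.0 25.0 0.0
      vertex 0.0 0.0 0.0
      vertex 0.0 0.0 16.0
    endloop
  endfacet
  facet normal -1.0000 0.0000 0.0000
    outer loop
      vertex 0.0 25.0 0.0
      vertex 0.0 0.0 16.0
      vertex 0.0 25.0 16.0
    endloop
  endfacet
endsolid part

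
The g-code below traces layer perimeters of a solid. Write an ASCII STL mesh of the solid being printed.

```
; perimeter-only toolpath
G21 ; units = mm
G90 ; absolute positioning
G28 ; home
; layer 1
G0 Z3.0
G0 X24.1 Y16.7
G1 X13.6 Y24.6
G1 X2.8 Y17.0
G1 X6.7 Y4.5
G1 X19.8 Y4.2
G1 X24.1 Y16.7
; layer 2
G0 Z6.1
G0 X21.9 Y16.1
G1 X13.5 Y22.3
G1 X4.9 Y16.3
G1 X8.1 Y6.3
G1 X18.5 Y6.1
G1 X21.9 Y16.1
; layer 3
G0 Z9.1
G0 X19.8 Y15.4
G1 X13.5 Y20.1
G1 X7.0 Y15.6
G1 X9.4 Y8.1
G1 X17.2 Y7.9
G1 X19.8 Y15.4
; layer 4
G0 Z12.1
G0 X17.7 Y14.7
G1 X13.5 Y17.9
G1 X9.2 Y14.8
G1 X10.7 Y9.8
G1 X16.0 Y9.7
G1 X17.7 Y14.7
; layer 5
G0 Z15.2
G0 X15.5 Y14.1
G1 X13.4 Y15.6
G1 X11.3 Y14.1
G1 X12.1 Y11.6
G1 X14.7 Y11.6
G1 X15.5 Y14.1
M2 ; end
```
solid part
  facet normal 0.0000 0.0000 -1.0000
    outer loop
      vertex 0.7 17.7 0.0
      vertex 13.6 26.8 0.0
      vertex 26.2 17.4 0.0
    endloop
  endfacet
  facet normal 0.0000 0.0000 -1.0000
    outer loop
      vertex 5.4 2.7 0.0
      vertex 0.7 17.7 0.0
      vertex 26.2 17.4 0.0
    endloop
  endfacet
  facet normal 0.0000 0.0000 -1.0000
    outer loop
      vertex 21.1 2.4 0.0
      vertex 5.4 2.7 0.0
      vertex 26.2 17.4 0.0
    endloop
  endfacet
  facet normal 0.5135 0.6883 0.5124
    outer loop
      vertex 26.2 17.4 0.0
      vertex 13.6 26.8 0.0
      vertex 13.4 13.4 18.2
    endloop
  endfacet
  facet normal -0.4953 0.7021 0.5115
    outer loop
      vertex 13.6 26.8 0.0
      vertex 0.7 17.7 0.0
      vertex 13.4 13.4 18.2
    endloop
  endfacet
  facet normal -0.8200 -0.2569 0.5115
    outer loop
      vertex 0.7 17.7 0.0
      vertex 5.4 2.7 0.0
      vertex 13.4 13.4 18.2
    endloop
  endfacet
  facet normal -0.0164 -0.8588 0.5121
    outer loop
      vertex 5.4 2.7 0.0
      vertex 21.1 2.4 0.0
      vertex 13.4 13.4 18.2
    endloop
  endfacet
  facet normal 0.8136 -0.2766 0.5114
    outer loop
      vertex 21.1 2.4 0.0
      vertex 26.2 17.4 0.0
      vertex 13.4 13.4 18.2
    endloop
  endfacet
endsolid part

The G0 Z moves step by Δz≈3.0 mm. The G1 loops shrink linearly with z, so the solid tapers from its base footprint up to z≈18.2. Closing with a flat bottom cap and the tapered top and triangulating gives 8 facets — a regular 5-sided pyramid, base circumscribed radius ≈ 13.4 mm, apex at z ≈ 18.2 mm.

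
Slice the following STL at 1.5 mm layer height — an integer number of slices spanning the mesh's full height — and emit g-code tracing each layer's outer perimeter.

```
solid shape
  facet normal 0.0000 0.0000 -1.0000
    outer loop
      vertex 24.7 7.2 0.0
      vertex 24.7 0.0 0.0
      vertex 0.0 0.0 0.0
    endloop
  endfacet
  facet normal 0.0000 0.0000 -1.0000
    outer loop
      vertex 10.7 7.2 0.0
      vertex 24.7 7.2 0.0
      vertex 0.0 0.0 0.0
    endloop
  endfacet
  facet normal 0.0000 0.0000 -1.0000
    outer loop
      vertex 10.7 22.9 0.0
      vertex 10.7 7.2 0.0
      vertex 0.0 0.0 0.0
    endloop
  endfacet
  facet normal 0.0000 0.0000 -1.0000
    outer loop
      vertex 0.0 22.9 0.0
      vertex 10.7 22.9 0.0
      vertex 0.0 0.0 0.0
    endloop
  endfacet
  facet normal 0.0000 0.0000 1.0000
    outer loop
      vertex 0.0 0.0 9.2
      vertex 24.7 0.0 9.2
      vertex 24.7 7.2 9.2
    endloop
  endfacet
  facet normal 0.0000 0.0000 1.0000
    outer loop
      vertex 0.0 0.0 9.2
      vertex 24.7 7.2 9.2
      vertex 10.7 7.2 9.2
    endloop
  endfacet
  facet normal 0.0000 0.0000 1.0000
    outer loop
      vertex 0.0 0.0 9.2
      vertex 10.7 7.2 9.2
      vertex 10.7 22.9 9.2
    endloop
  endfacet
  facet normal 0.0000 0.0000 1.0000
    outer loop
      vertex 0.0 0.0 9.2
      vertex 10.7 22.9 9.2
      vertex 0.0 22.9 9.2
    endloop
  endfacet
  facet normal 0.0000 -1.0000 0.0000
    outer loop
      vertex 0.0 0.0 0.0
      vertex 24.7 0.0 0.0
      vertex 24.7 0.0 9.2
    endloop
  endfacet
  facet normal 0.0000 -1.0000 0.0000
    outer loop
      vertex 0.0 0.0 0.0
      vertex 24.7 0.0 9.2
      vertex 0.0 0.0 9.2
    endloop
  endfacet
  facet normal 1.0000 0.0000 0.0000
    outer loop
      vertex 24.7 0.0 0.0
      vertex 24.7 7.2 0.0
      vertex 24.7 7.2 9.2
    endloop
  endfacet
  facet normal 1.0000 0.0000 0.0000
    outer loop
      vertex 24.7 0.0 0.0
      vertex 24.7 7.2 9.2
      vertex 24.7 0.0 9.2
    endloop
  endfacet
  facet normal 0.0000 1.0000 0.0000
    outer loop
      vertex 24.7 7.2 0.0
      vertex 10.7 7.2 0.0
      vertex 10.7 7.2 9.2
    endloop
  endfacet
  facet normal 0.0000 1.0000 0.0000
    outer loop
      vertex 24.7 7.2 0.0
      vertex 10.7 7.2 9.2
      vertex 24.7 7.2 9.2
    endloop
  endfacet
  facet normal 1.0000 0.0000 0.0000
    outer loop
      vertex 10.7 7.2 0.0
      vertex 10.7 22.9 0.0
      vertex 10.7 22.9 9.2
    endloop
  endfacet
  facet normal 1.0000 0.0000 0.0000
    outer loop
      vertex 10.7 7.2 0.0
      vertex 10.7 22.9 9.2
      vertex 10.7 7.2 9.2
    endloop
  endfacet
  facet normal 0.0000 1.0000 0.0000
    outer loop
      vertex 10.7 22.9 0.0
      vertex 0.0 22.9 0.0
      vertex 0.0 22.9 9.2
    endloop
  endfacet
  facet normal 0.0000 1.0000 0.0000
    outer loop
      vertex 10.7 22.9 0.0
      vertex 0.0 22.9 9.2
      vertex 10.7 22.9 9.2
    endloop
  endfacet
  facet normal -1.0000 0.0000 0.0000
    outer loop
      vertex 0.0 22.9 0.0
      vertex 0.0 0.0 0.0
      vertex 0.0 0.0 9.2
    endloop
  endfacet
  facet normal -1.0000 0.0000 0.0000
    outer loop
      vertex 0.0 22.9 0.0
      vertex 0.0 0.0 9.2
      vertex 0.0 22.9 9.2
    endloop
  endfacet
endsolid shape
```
; perimeter-only toolpath
G21 ; units = mm
G90 ; absolute positioning
G28 ; home
; layer 1
G0 Z1.5
G0 X0.0 Y0.0
G1 X24.7 Y0.0
G1 X24.7 Y7.2
G1 X10.7 Y7.2
G1 X10.7 Y22.9
G1 X0.0 Y22.9
G1 X0.0 Y0.0
; layer 2
G0 Z3.1
G0 X0.0 Y0.0
G1 X24.7 Y0.0
G1 X24.7 Y7.2
G1 X10.7 Y7.2
G1 X10.7 Y22.9
G1 X0.0 Y22.9
G1 X0.0 Y0.0
; layer 3
G0 Z4.6
G0 X0.0 Y0.0
G1 X24.7 Y0.0
G1 X24.7 Y7.2
G1 X10.7 Y7.2
G1 X10.7 Y22.9
G1 X0.0 Y22.9
G1 X0.0 Y0.0
; layer 4
G0 Z6.1
G0 X0.0 Y0.0
G1 X24.7 Y0.0
G1 X24.7 Y7.2
G1 X10.7 Y7.2
G1 X10.7 Y22.9
G1 X0.0 Y22.9
G1 X0.0 Y0.0
; layer 5
G0 Z7.7
G0 X0.0 Y0.0
G1 X24.7 Y0.0
G1 X24.7 Y7.2
G1 X10.7 Y7.2
G1 X10.7 Y22.9
G1 X0.0 Y22.9
G1 X0.0 Y0.0
; layer 6
G0 Z9.2
G0 X0.0 Y0.0
G1 X24.7 Y0.0
G1 X24.7 Y7.2
G1 X10.7 Y7.2
G1 X10.7 Y22.9
G1 X0.0 Y22.9
G1 X0.0 Y0.0
M2 ; end

The solid is an L-shaped prism: outer 24.7 × 22.9 mm, arm thicknesses ≈ 7.2 mm (horizontal) and 10.7 mm (vertical), extruded 9.2 mm in z. Slicing at Δz = 1.5 mm — 6 equal slices spanning the solid's height, so layer i sits at z = i·h/6 — gives 6 non-empty perimeters. Each is a 6-segment closed polygon; G0 lifts to the layer z and rapids to the start vertex, then G1 traces the edges.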